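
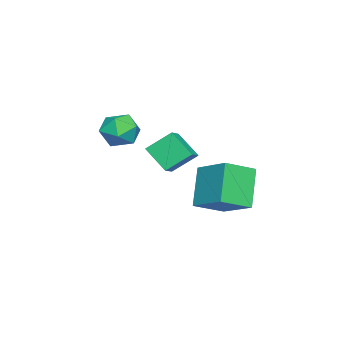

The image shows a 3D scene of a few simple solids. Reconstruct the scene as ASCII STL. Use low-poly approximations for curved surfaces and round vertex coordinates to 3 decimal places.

solid 
facet normal -0.912 -0.031 -0.410
outer loop
vertex 1.547 0.897 2.299
vertex 1.941 1.916 1.346
vertex 1.982 -0.105 1.408
endloop
endfacet
facet normal -0.272 -0.703 0.657
outer loop
vertex 2.839 -0.076 1.794
vertex 1.547 0.897 2.299
vertex 1.982 -0.105 1.408
endloop
endfacet
facet normal -0.911 -0.031 -0.411
outer loop
vertex 1.982 -0.105 1.408
vertex 1.941 1.916 1.346
vertex 2.377 0.914 0.455
endloop
endfacet
facet normal 0.309 -0.711 -0.632
outer loop
vertex 2.377 0.914 0.455
vertex 2.839 -0.076 1.794
vertex 1.982 -0.105 1.408
endloop
endfacet
facet normal -0.309 0.711 0.632
outer loop
vertex 1.547 0.897 2.299
vertex 2.798 1.945 1.732
vertex 1.941 1.916 1.346
endloop
endfacet
facet normal -0.272 -0.703 0.657
outer loop
vertex 2.403 0.926 2.685
vertex 1.547 0.897 2.299
vertex 2.839 -0.076 1.794
endloop
endfacet
facet normal -0.309 0.711 0.632
outer loop
vertex 2.403 0.926 2.685
vertex 2.798 1.945 1.732
vertex 1.547 0.897 2.299
endloop
endfacet
facet normal 0.272 0.703 -0.657
outer loop
vertex 1.941 1.916 1.346
vertex 2.798 1.945 1.732
vertex 2.377 0.914 0.455
endloop
endfacet
facet normal 0.309 -0.711 -0.632
outer loop
vertex 3.233 0.943 0.841
vertex 2.839 -0.076 1.794
vertex 2.377 0.914 0.455
endloop
endfacet
facet normal 0.273 0.703 -0.657
outer loop
vertex 2.377 0.914 0.455
vertex 2.798 1.945 1.732
vertex 3.233 0.943 0.841
endloop
endfacet
facet normal 0.911 0.032 0.410
outer loop
vertex 3.233 0.943 0.841
vertex 2.403 0.926 2.685
vertex 2.839 -0.076 1.794
endloop
endfacet
facet normal 0.911 0.031 0.410
outer loop
vertex 2.798 1.945 1.732
vertex 2.403 0.926 2.685
vertex 3.233 0.943 0.841
endloop
endfacet
facet normal -0.670 0.629 -0.393
outer loop
vertex 1.218 2.97 0.165
vertex 2.129 4.457 0.993
vertex 2.392 3.179 -1.502
endloop
endfacet
facet normal -0.472 -0.770 -0.429
outer loop
vertex 3.431 2.203 -0.893
vertex 1.218 2.97 0.165
vertex 2.392 3.179 -1.502
endloop
endfacet
facet normal -0.670 0.629 -0.393
outer loop
vertex 2.392 3.179 -1.502
vertex 2.129 4.457 0.993
vertex 3.303 4.666 -0.675
endloop
endfacet
facet normal 0.572 0.102 -0.814
outer loop
vertex 3.303 4.666 -0.675
vertex 3.431 2.203 -0.893
vertex 2.392 3.179 -1.502
endloop
endfacet
facet normal -0.573 -0.102 0.813
outer loop
vertex 1.218 2.97 0.165
vertex 3.168 3.481 1.602
vertex 2.129 4.457 0.993
endloop
endfacet
facet normal -0.472 -0.770 -0.429
outer loop
vertex 2.257 1.994 0.775
vertex 1.218 2.97 0.165
vertex 3.431 2.203 -0.893
endloop
endfacet
facet normal -0.573 -0.101 0.813
outer loop
vertex 2.257 1.994 0.775
vertex 3.168 3.481 1.602
vertex 1.218 2.97 0.165
endloop
endfacet
facet normal 0.472 0.770 0.429
outer loop
vertex 2.129 4.457 0.993
vertex 3.168 3.481 1.602
vertex 3.303 4.666 -0.675
endloop
endfacet
facet normal 0.573 0.102 -0.813
outer loop
vertex 4.342 3.69 -0.065
vertex 3.431 2.203 -0.893
vertex 3.303 4.666 -0.675
endloop
endfacet
facet normal 0.472 0.770 0.429
outer loop
vertex 3.303 4.666 -0.675
vertex 3.168 3.481 1.602
vertex 4.342 3.69 -0.065
endloop
endfacet
facet normal 0.670 -0.629 0.393
outer loop
vertex 4.342 3.69 -0.065
vertex 2.257 1.994 0.775
vertex 3.431 2.203 -0.893
endloop
endfacet
facet normal 0.670 -0.629 0.393
outer loop
vertex 3.168 3.481 1.602
vertex 2.257 1.994 0.775
vertex 4.342 3.69 -0.065
endloop
endfacet
facet normal -0.126 -0.234 0.964
outer loop
vertex 1.918 -1.146 3.273
vertex 2.199 -2.064 3.087
vertex 2.862 -1.39 3.337
endloop
endfacet
facet normal 0.056 0.451 0.891
outer loop
vertex 1.918 -1.146 3.273
vertex 2.862 -1.39 3.337
vertex 2.604 -0.543 2.924
endloop
endfacet
facet normal -0.431 0.766 0.476
outer loop
vertex 1.918 -1.146 3.273
vertex 2.604 -0.543 2.924
vertex 1.781 -0.692 2.418
endloop
endfacet
facet normal -0.916 0.275 0.293
outer loop
vertex 1.918 -1.146 3.273
vertex 1.781 -0.692 2.418
vertex 1.531 -1.632 2.518
endloop
endfacet
facet normal -0.728 -0.343 0.594
outer loop
vertex 1.918 -1.146 3.273
vertex 1.531 -1.632 2.518
vertex 2.199 -2.064 3.087
endloop
endfacet
facet normal 0.684 0.477 0.552
outer loop
vertex 2.604 -0.543 2.924
vertex 2.862 -1.39 3.337
vertex 3.309 -1.088 2.522
endloop
endfacet
facet normal 0.389 -0.631 0.671
outer loop
vertex 2.862 -1.39 3.337
vertex 2.199 -2.064 3.087
vertex 3.059 -2.028 2.622
endloop
endfacet
facet normal -0.584 -0.809 0.072
outer loop
vertex 2.199 -2.064 3.087
vertex 1.531 -1.632 2.518
vertex 2.236 -2.177 2.116
endloop
endfacet
facet normal -0.889 0.192 -0.416
outer loop
vertex 1.531 -1.632 2.518
vertex 1.781 -0.692 2.418
vertex 1.978 -1.33 1.703
endloop
endfacet
facet normal -0.106 0.987 -0.119
outer loop
vertex 1.781 -0.692 2.418
vertex 2.604 -0.543 2.924
vertex 2.641 -0.656 1.953
endloop
endfacet
facet normal 0.916 -0.275 -0.293
outer loop
vertex 2.922 -1.574 1.767
vertex 3.309 -1.088 2.522
vertex 3.059 -2.028 2.622
endloop
endfacet
facet normal 0.431 -0.766 -0.476
outer loop
vertex 2.922 -1.574 1.767
vertex 3.059 -2.028 2.622
vertex 2.236 -2.177 2.116
endloop
endfacet
facet normal -0.056 -0.451 -0.891
outer loop
vertex 2.922 -1.574 1.767
vertex 2.236 -2.177 2.116
vertex 1.978 -1.33 1.703
endloop
endfacet
facet normal 0.126 0.234 -0.964
outer loop
vertex 2.922 -1.574 1.767
vertex 1.978 -1.33 1.703
vertex 2.641 -0.656 1.953
endloop
endfacet
facet normal 0.728 0.343 -0.594
outer loop
vertex 2.922 -1.574 1.767
vertex 2.641 -0.656 1.953
vertex 3.309 -1.088 2.522
endloop
endfacet
facet normal 0.889 -0.192 0.416
outer loop
vertex 3.059 -2.028 2.622
vertex 3.309 -1.088 2.522
vertex 2.862 -1.39 3.337
endloop
endfacet
facet normal 0.106 -0.987 0.119
outer loop
vertex 2.236 -2.177 2.116
vertex 3.059 -2.028 2.622
vertex 2.199 -2.064 3.087
endloop
endfacet
facet normal -0.684 -0.477 -0.552
outer loop
vertex 1.978 -1.33 1.703
vertex 2.236 -2.177 2.116
vertex 1.531 -1.632 2.518
endloop
endfacet
facet normal -0.389 0.631 -0.671
outer loop
vertex 2.641 -0.656 1.953
vertex 1.978 -1.33 1.703
vertex 1.781 -0.692 2.418
endloop
endfacet
facet normal 0.584 0.809 -0.072
outer loop
vertex 3.309 -1.088 2.522
vertex 2.641 -0.656 1.953
vertex 2.604 -0.543 2.924
endloop
endfacet

endsolid


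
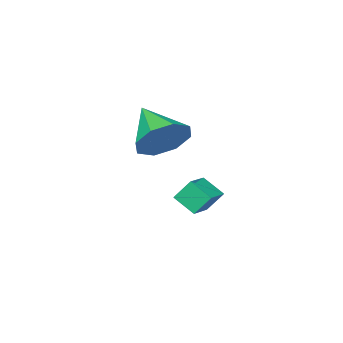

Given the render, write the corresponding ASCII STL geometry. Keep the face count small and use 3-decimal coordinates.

solid 
facet normal -0.395 0.440 0.806
outer loop
vertex -4.069 1.935 -1.709
vertex -3.181 2.342 -1.496
vertex -4.299 2.72 -2.25
endloop
endfacet
facet normal -0.888 -0.407 -0.214
outer loop
vertex -3.919 2.298 -3.024
vertex -4.069 1.935 -1.709
vertex -4.299 2.72 -2.25
endloop
endfacet
facet normal -0.395 0.440 0.806
outer loop
vertex -4.299 2.72 -2.25
vertex -3.181 2.342 -1.496
vertex -3.41 3.127 -2.037
endloop
endfacet
facet normal -0.234 0.801 -0.552
outer loop
vertex -3.41 3.127 -2.037
vertex -3.919 2.298 -3.024
vertex -4.299 2.72 -2.25
endloop
endfacet
facet normal 0.235 -0.800 0.552
outer loop
vertex -4.069 1.935 -1.709
vertex -2.801 1.92 -2.27
vertex -3.181 2.342 -1.496
endloop
endfacet
facet normal -0.888 -0.406 -0.214
outer loop
vertex -3.69 1.513 -2.483
vertex -4.069 1.935 -1.709
vertex -3.919 2.298 -3.024
endloop
endfacet
facet normal 0.234 -0.801 0.551
outer loop
vertex -3.69 1.513 -2.483
vertex -2.801 1.92 -2.27
vertex -4.069 1.935 -1.709
endloop
endfacet
facet normal 0.888 0.407 0.214
outer loop
vertex -3.181 2.342 -1.496
vertex -2.801 1.92 -2.27
vertex -3.41 3.127 -2.037
endloop
endfacet
facet normal -0.235 0.801 -0.551
outer loop
vertex -3.031 2.705 -2.811
vertex -3.919 2.298 -3.024
vertex -3.41 3.127 -2.037
endloop
endfacet
facet normal 0.888 0.407 0.213
outer loop
vertex -3.41 3.127 -2.037
vertex -2.801 1.92 -2.27
vertex -3.031 2.705 -2.811
endloop
endfacet
facet normal 0.395 -0.440 -0.806
outer loop
vertex -3.031 2.705 -2.811
vertex -3.69 1.513 -2.483
vertex -3.919 2.298 -3.024
endloop
endfacet
facet normal 0.395 -0.440 -0.806
outer loop
vertex -2.801 1.92 -2.27
vertex -3.69 1.513 -2.483
vertex -3.031 2.705 -2.811
endloop
endfacet
facet normal 0.161 0.842 -0.515
outer loop
vertex -0.194 4.047 2.091
vertex -0.902 3.79 1.45
vertex -0.877 4.303 2.296
endloop
endfacet
facet normal 0.278 -0.026 0.960
outer loop
vertex -0.194 4.047 2.091
vertex -0.877 4.303 2.296
vertex -1.178 2.35 2.33
endloop
endfacet
facet normal 0.161 0.842 -0.515
outer loop
vertex -0.877 4.303 2.296
vertex -0.902 3.79 1.45
vertex -1.575 4.258 2.005
endloop
endfacet
facet normal -0.388 0.076 0.919
outer loop
vertex -0.877 4.303 2.296
vertex -1.575 4.258 2.005
vertex -1.178 2.35 2.33
endloop
endfacet
facet normal 0.161 0.842 -0.515
outer loop
vertex -1.575 4.258 2.005
vertex -0.902 3.79 1.45
vertex -1.879 3.939 1.389
endloop
endfacet
facet normal -0.871 -0.099 0.481
outer loop
vertex -1.575 4.258 2.005
vertex -1.879 3.939 1.389
vertex -1.178 2.35 2.33
endloop
endfacet
facet normal 0.161 0.842 -0.515
outer loop
vertex -1.879 3.939 1.389
vertex -0.902 3.79 1.45
vertex -1.611 3.533 0.808
endloop
endfacet
facet normal -0.888 -0.449 -0.096
outer loop
vertex -1.879 3.939 1.389
vertex -1.611 3.533 0.808
vertex -1.178 2.35 2.33
endloop
endfacet
facet normal 0.161 0.842 -0.515
outer loop
vertex -1.611 3.533 0.808
vertex -0.902 3.79 1.45
vertex -0.928 3.277 0.603
endloop
endfacet
facet normal -0.430 -0.768 -0.474
outer loop
vertex -1.611 3.533 0.808
vertex -0.928 3.277 0.603
vertex -1.178 2.35 2.33
endloop
endfacet
facet normal 0.160 0.842 -0.515
outer loop
vertex -0.928 3.277 0.603
vertex -0.902 3.79 1.45
vertex -0.23 3.322 0.894
endloop
endfacet
facet normal 0.236 -0.870 -0.433
outer loop
vertex -0.928 3.277 0.603
vertex -0.23 3.322 0.894
vertex -1.178 2.35 2.33
endloop
endfacet
facet normal 0.162 0.843 -0.514
outer loop
vertex -0.23 3.322 0.894
vertex -0.902 3.79 1.45
vertex 0.074 3.64 1.511
endloop
endfacet
facet normal 0.719 -0.695 0.004
outer loop
vertex -0.23 3.322 0.894
vertex 0.074 3.64 1.511
vertex -1.178 2.35 2.33
endloop
endfacet
facet normal 0.162 0.841 -0.516
outer loop
vertex 0.074 3.64 1.511
vertex -0.902 3.79 1.45
vertex -0.194 4.047 2.091
endloop
endfacet
facet normal 0.736 -0.345 0.582
outer loop
vertex 0.074 3.64 1.511
vertex -0.194 4.047 2.091
vertex -1.178 2.35 2.33
endloop
endfacet

endsolid


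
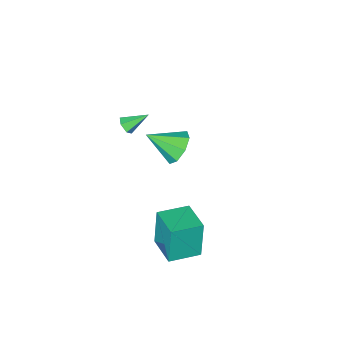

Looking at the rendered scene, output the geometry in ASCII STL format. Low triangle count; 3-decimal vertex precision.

solid 
facet normal -0.644 0.555 -0.527
outer loop
vertex -0.37 -1.533 -1.718
vertex -1.048 -2.294 -1.691
vertex -0.842 -1.491 -1.098
endloop
endfacet
facet normal 0.709 0.490 0.507
outer loop
vertex -0.37 -1.533 -1.718
vertex -0.842 -1.491 -1.098
vertex 0.148 -3.326 -0.709
endloop
endfacet
facet normal -0.643 0.555 -0.528
outer loop
vertex -0.842 -1.491 -1.098
vertex -1.048 -2.294 -1.691
vertex -1.435 -1.919 -0.826
endloop
endfacet
facet normal 0.204 0.307 0.929
outer loop
vertex -0.842 -1.491 -1.098
vertex -1.435 -1.919 -0.826
vertex 0.148 -3.326 -0.709
endloop
endfacet
facet normal -0.643 0.555 -0.528
outer loop
vertex -1.435 -1.919 -0.826
vertex -1.048 -2.294 -1.691
vertex -1.802 -2.567 -1.06
endloop
endfacet
facet normal -0.249 -0.201 0.947
outer loop
vertex -1.435 -1.919 -0.826
vertex -1.802 -2.567 -1.06
vertex 0.148 -3.326 -0.709
endloop
endfacet
facet normal -0.643 0.554 -0.529
outer loop
vertex -1.802 -2.567 -1.06
vertex -1.048 -2.294 -1.691
vertex -1.726 -3.056 -1.665
endloop
endfacet
facet normal -0.387 -0.740 0.550
outer loop
vertex -1.802 -2.567 -1.06
vertex -1.726 -3.056 -1.665
vertex 0.148 -3.326 -0.709
endloop
endfacet
facet normal -0.644 0.555 -0.527
outer loop
vertex -1.726 -3.056 -1.665
vertex -1.048 -2.294 -1.691
vertex -1.254 -3.098 -2.285
endloop
endfacet
facet normal -0.128 -0.991 -0.030
outer loop
vertex -1.726 -3.056 -1.665
vertex -1.254 -3.098 -2.285
vertex 0.148 -3.326 -0.709
endloop
endfacet
facet normal -0.642 0.555 -0.529
outer loop
vertex -1.254 -3.098 -2.285
vertex -1.048 -2.294 -1.691
vertex -0.66 -2.67 -2.557
endloop
endfacet
facet normal 0.376 -0.809 -0.452
outer loop
vertex -1.254 -3.098 -2.285
vertex -0.66 -2.67 -2.557
vertex 0.148 -3.326 -0.709
endloop
endfacet
facet normal -0.643 0.554 -0.529
outer loop
vertex -0.66 -2.67 -2.557
vertex -1.048 -2.294 -1.691
vertex -0.294 -2.021 -2.322
endloop
endfacet
facet normal 0.831 -0.299 -0.469
outer loop
vertex -0.66 -2.67 -2.557
vertex -0.294 -2.021 -2.322
vertex 0.148 -3.326 -0.709
endloop
endfacet
facet normal -0.643 0.554 -0.529
outer loop
vertex -0.294 -2.021 -2.322
vertex -1.048 -2.294 -1.691
vertex -0.37 -1.533 -1.718
endloop
endfacet
facet normal 0.968 0.239 -0.072
outer loop
vertex -0.294 -2.021 -2.322
vertex -0.37 -1.533 -1.718
vertex 0.148 -3.326 -0.709
endloop
endfacet
facet normal 0.718 -0.424 -0.552
outer loop
vertex 3.091 -0.86 3.538
vertex 2.82 -1.291 3.517
vertex 2.757 -0.933 3.16
endloop
endfacet
facet normal -0.012 0.984 -0.180
outer loop
vertex 3.091 -0.86 3.538
vertex 2.757 -0.933 3.16
vertex 1.9 -0.749 4.223
endloop
endfacet
facet normal 0.719 -0.424 -0.552
outer loop
vertex 2.757 -0.933 3.16
vertex 2.82 -1.291 3.517
vertex 2.486 -1.364 3.138
endloop
endfacet
facet normal -0.658 0.445 -0.608
outer loop
vertex 2.757 -0.933 3.16
vertex 2.486 -1.364 3.138
vertex 1.9 -0.749 4.223
endloop
endfacet
facet normal 0.718 -0.424 -0.551
outer loop
vertex 2.486 -1.364 3.138
vertex 2.82 -1.291 3.517
vertex 2.549 -1.723 3.496
endloop
endfacet
facet normal -0.881 -0.402 -0.248
outer loop
vertex 2.486 -1.364 3.138
vertex 2.549 -1.723 3.496
vertex 1.9 -0.749 4.223
endloop
endfacet
facet normal 0.718 -0.423 -0.553
outer loop
vertex 2.549 -1.723 3.496
vertex 2.82 -1.291 3.517
vertex 2.883 -1.65 3.874
endloop
endfacet
facet normal -0.456 -0.707 0.540
outer loop
vertex 2.549 -1.723 3.496
vertex 2.883 -1.65 3.874
vertex 1.9 -0.749 4.223
endloop
endfacet
facet normal 0.719 -0.423 -0.552
outer loop
vertex 2.883 -1.65 3.874
vertex 2.82 -1.291 3.517
vertex 3.154 -1.218 3.896
endloop
endfacet
facet normal 0.189 -0.168 0.967
outer loop
vertex 2.883 -1.65 3.874
vertex 3.154 -1.218 3.896
vertex 1.9 -0.749 4.223
endloop
endfacet
facet normal 0.718 -0.425 -0.551
outer loop
vertex 3.154 -1.218 3.896
vertex 2.82 -1.291 3.517
vertex 3.091 -0.86 3.538
endloop
endfacet
facet normal 0.412 0.679 0.607
outer loop
vertex 3.154 -1.218 3.896
vertex 3.091 -0.86 3.538
vertex 1.9 -0.749 4.223
endloop
endfacet
facet normal -0.957 0.269 -0.110
outer loop
vertex 2.242 2.696 0.243
vertex 2.67 4.298 0.445
vertex 2.519 2.872 -1.74
endloop
endfacet
facet normal -0.256 -0.959 -0.121
outer loop
vertex 4.05 2.442 -1.565
vertex 2.242 2.696 0.243
vertex 2.519 2.872 -1.74
endloop
endfacet
facet normal -0.957 0.269 -0.110
outer loop
vertex 2.519 2.872 -1.74
vertex 2.67 4.298 0.445
vertex 2.947 4.474 -1.538
endloop
endfacet
facet normal 0.137 0.088 -0.987
outer loop
vertex 2.947 4.474 -1.538
vertex 4.05 2.442 -1.565
vertex 2.519 2.872 -1.74
endloop
endfacet
facet normal -0.137 -0.088 0.987
outer loop
vertex 2.242 2.696 0.243
vertex 4.201 3.868 0.62
vertex 2.67 4.298 0.445
endloop
endfacet
facet normal -0.256 -0.959 -0.121
outer loop
vertex 3.773 2.266 0.418
vertex 2.242 2.696 0.243
vertex 4.05 2.442 -1.565
endloop
endfacet
facet normal -0.137 -0.088 0.987
outer loop
vertex 3.773 2.266 0.418
vertex 4.201 3.868 0.62
vertex 2.242 2.696 0.243
endloop
endfacet
facet normal 0.256 0.959 0.121
outer loop
vertex 2.67 4.298 0.445
vertex 4.201 3.868 0.62
vertex 2.947 4.474 -1.538
endloop
endfacet
facet normal 0.137 0.088 -0.987
outer loop
vertex 4.478 4.044 -1.363
vertex 4.05 2.442 -1.565
vertex 2.947 4.474 -1.538
endloop
endfacet
facet normal 0.256 0.959 0.121
outer loop
vertex 2.947 4.474 -1.538
vertex 4.201 3.868 0.62
vertex 4.478 4.044 -1.363
endloop
endfacet
facet normal 0.957 -0.269 0.110
outer loop
vertex 4.478 4.044 -1.363
vertex 3.773 2.266 0.418
vertex 4.05 2.442 -1.565
endloop
endfacet
facet normal 0.957 -0.269 0.110
outer loop
vertex 4.201 3.868 0.62
vertex 3.773 2.266 0.418
vertex 4.478 4.044 -1.363
endloop
endfacet

endsolid


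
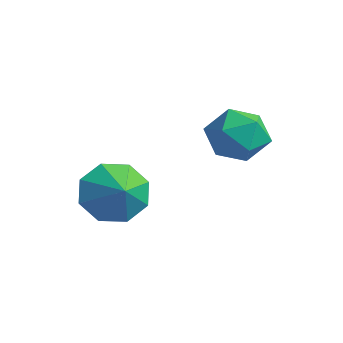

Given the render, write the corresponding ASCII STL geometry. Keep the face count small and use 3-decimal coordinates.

solid 
facet normal -0.838 0.249 -0.485
outer loop
vertex 1.537 -1.834 -3.182
vertex 0.998 -1.872 -2.27
vertex 1.526 -1.12 -2.797
endloop
endfacet
facet normal 0.972 0.122 -0.198
outer loop
vertex 1.537 -1.834 -3.182
vertex 1.526 -1.12 -2.797
vertex 1.862 -2.128 -1.77
endloop
endfacet
facet normal -0.838 0.248 -0.485
outer loop
vertex 1.526 -1.12 -2.797
vertex 0.998 -1.872 -2.27
vertex 1.206 -0.846 -2.104
endloop
endfacet
facet normal 0.850 0.487 0.200
outer loop
vertex 1.526 -1.12 -2.797
vertex 1.206 -0.846 -2.104
vertex 1.862 -2.128 -1.77
endloop
endfacet
facet normal -0.838 0.248 -0.485
outer loop
vertex 1.206 -0.846 -2.104
vertex 0.998 -1.872 -2.27
vertex 0.764 -1.174 -1.508
endloop
endfacet
facet normal 0.568 0.467 0.678
outer loop
vertex 1.206 -0.846 -2.104
vertex 0.764 -1.174 -1.508
vertex 1.862 -2.128 -1.77
endloop
endfacet
facet normal -0.839 0.248 -0.485
outer loop
vertex 0.764 -1.174 -1.508
vertex 0.998 -1.872 -2.27
vertex 0.459 -1.911 -1.358
endloop
endfacet
facet normal 0.291 0.074 0.954
outer loop
vertex 0.764 -1.174 -1.508
vertex 0.459 -1.911 -1.358
vertex 1.862 -2.128 -1.77
endloop
endfacet
facet normal -0.839 0.248 -0.485
outer loop
vertex 0.459 -1.911 -1.358
vertex 0.998 -1.872 -2.27
vertex 0.47 -2.625 -1.742
endloop
endfacet
facet normal 0.183 -0.463 0.867
outer loop
vertex 0.459 -1.911 -1.358
vertex 0.47 -2.625 -1.742
vertex 1.862 -2.128 -1.77
endloop
endfacet
facet normal -0.839 0.248 -0.484
outer loop
vertex 0.47 -2.625 -1.742
vertex 0.998 -1.872 -2.27
vertex 0.79 -2.898 -2.436
endloop
endfacet
facet normal 0.306 -0.830 0.467
outer loop
vertex 0.47 -2.625 -1.742
vertex 0.79 -2.898 -2.436
vertex 1.862 -2.128 -1.77
endloop
endfacet
facet normal -0.838 0.248 -0.485
outer loop
vertex 0.79 -2.898 -2.436
vertex 0.998 -1.872 -2.27
vertex 1.232 -2.571 -3.032
endloop
endfacet
facet normal 0.587 -0.810 -0.009
outer loop
vertex 0.79 -2.898 -2.436
vertex 1.232 -2.571 -3.032
vertex 1.862 -2.128 -1.77
endloop
endfacet
facet normal -0.838 0.248 -0.485
outer loop
vertex 1.232 -2.571 -3.032
vertex 0.998 -1.872 -2.27
vertex 1.537 -1.834 -3.182
endloop
endfacet
facet normal 0.864 -0.415 -0.285
outer loop
vertex 1.232 -2.571 -3.032
vertex 1.537 -1.834 -3.182
vertex 1.862 -2.128 -1.77
endloop
endfacet
facet normal -0.530 0.845 0.066
outer loop
vertex 2.731 1.559 -0.58
vertex 2.124 1.128 0.069
vertex 2.927 1.607 0.387
endloop
endfacet
facet normal 0.154 0.985 -0.080
outer loop
vertex 2.731 1.559 -0.58
vertex 2.927 1.607 0.387
vertex 3.658 1.44 -0.257
endloop
endfacet
facet normal 0.323 0.650 -0.687
outer loop
vertex 2.731 1.559 -0.58
vertex 3.658 1.44 -0.257
vertex 3.306 0.857 -0.974
endloop
endfacet
facet normal -0.257 0.304 -0.917
outer loop
vertex 2.731 1.559 -0.58
vertex 3.306 0.857 -0.974
vertex 2.357 0.665 -0.772
endloop
endfacet
facet normal -0.785 0.425 -0.451
outer loop
vertex 2.731 1.559 -0.58
vertex 2.357 0.665 -0.772
vertex 2.124 1.128 0.069
endloop
endfacet
facet normal 0.552 0.707 0.443
outer loop
vertex 3.658 1.44 -0.257
vertex 2.927 1.607 0.387
vertex 3.623 0.935 0.592
endloop
endfacet
facet normal -0.556 0.482 0.677
outer loop
vertex 2.927 1.607 0.387
vertex 2.124 1.128 0.069
vertex 2.674 0.743 0.794
endloop
endfacet
facet normal -0.967 -0.199 -0.158
outer loop
vertex 2.124 1.128 0.069
vertex 2.357 0.665 -0.772
vertex 2.322 0.16 0.077
endloop
endfacet
facet normal -0.114 -0.396 -0.911
outer loop
vertex 2.357 0.665 -0.772
vertex 3.306 0.857 -0.974
vertex 3.053 -0.007 -0.567
endloop
endfacet
facet normal 0.826 0.164 -0.539
outer loop
vertex 3.306 0.857 -0.974
vertex 3.658 1.44 -0.257
vertex 3.856 0.472 -0.249
endloop
endfacet
facet normal 0.257 -0.304 0.917
outer loop
vertex 3.249 0.041 0.4
vertex 3.623 0.935 0.592
vertex 2.674 0.743 0.794
endloop
endfacet
facet normal -0.323 -0.650 0.687
outer loop
vertex 3.249 0.041 0.4
vertex 2.674 0.743 0.794
vertex 2.322 0.16 0.077
endloop
endfacet
facet normal -0.154 -0.985 0.080
outer loop
vertex 3.249 0.041 0.4
vertex 2.322 0.16 0.077
vertex 3.053 -0.007 -0.567
endloop
endfacet
facet normal 0.530 -0.845 -0.066
outer loop
vertex 3.249 0.041 0.4
vertex 3.053 -0.007 -0.567
vertex 3.856 0.472 -0.249
endloop
endfacet
facet normal 0.785 -0.425 0.451
outer loop
vertex 3.249 0.041 0.4
vertex 3.856 0.472 -0.249
vertex 3.623 0.935 0.592
endloop
endfacet
facet normal 0.114 0.396 0.911
outer loop
vertex 2.674 0.743 0.794
vertex 3.623 0.935 0.592
vertex 2.927 1.607 0.387
endloop
endfacet
facet normal -0.826 -0.164 0.539
outer loop
vertex 2.322 0.16 0.077
vertex 2.674 0.743 0.794
vertex 2.124 1.128 0.069
endloop
endfacet
facet normal -0.552 -0.707 -0.443
outer loop
vertex 3.053 -0.007 -0.567
vertex 2.322 0.16 0.077
vertex 2.357 0.665 -0.772
endloop
endfacet
facet normal 0.556 -0.482 -0.677
outer loop
vertex 3.856 0.472 -0.249
vertex 3.053 -0.007 -0.567
vertex 3.306 0.857 -0.974
endloop
endfacet
facet normal 0.967 0.199 0.158
outer loop
vertex 3.623 0.935 0.592
vertex 3.856 0.472 -0.249
vertex 3.658 1.44 -0.257
endloop
endfacet

endsolid


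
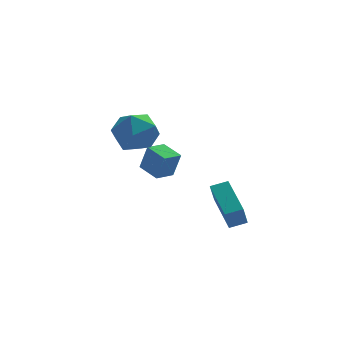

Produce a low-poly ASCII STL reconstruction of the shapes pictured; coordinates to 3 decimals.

solid 
facet normal -0.964 -0.038 -0.264
outer loop
vertex 1.951 -2.96 -3.623
vertex 1.696 -1.101 -2.961
vertex 2.223 -2.55 -4.673
endloop
endfacet
facet normal 0.128 -0.935 -0.332
outer loop
vertex 3.004 -2.519 -4.459
vertex 1.951 -2.96 -3.623
vertex 2.223 -2.55 -4.673
endloop
endfacet
facet normal -0.964 -0.037 -0.265
outer loop
vertex 2.223 -2.55 -4.673
vertex 1.696 -1.101 -2.961
vertex 1.969 -0.69 -4.011
endloop
endfacet
facet normal 0.234 0.354 -0.905
outer loop
vertex 1.969 -0.69 -4.011
vertex 3.004 -2.519 -4.459
vertex 2.223 -2.55 -4.673
endloop
endfacet
facet normal -0.234 -0.354 0.905
outer loop
vertex 1.951 -2.96 -3.623
vertex 2.477 -1.07 -2.747
vertex 1.696 -1.101 -2.961
endloop
endfacet
facet normal 0.127 -0.934 -0.333
outer loop
vertex 2.731 -2.93 -3.409
vertex 1.951 -2.96 -3.623
vertex 3.004 -2.519 -4.459
endloop
endfacet
facet normal -0.235 -0.354 0.905
outer loop
vertex 2.731 -2.93 -3.409
vertex 2.477 -1.07 -2.747
vertex 1.951 -2.96 -3.623
endloop
endfacet
facet normal -0.128 0.934 0.332
outer loop
vertex 1.696 -1.101 -2.961
vertex 2.477 -1.07 -2.747
vertex 1.969 -0.69 -4.011
endloop
endfacet
facet normal 0.235 0.355 -0.905
outer loop
vertex 2.749 -0.66 -3.797
vertex 3.004 -2.519 -4.459
vertex 1.969 -0.69 -4.011
endloop
endfacet
facet normal -0.127 0.935 0.332
outer loop
vertex 1.969 -0.69 -4.011
vertex 2.477 -1.07 -2.747
vertex 2.749 -0.66 -3.797
endloop
endfacet
facet normal 0.963 0.038 0.265
outer loop
vertex 2.749 -0.66 -3.797
vertex 2.731 -2.93 -3.409
vertex 3.004 -2.519 -4.459
endloop
endfacet
facet normal 0.964 0.038 0.264
outer loop
vertex 2.477 -1.07 -2.747
vertex 2.731 -2.93 -3.409
vertex 2.749 -0.66 -3.797
endloop
endfacet
facet normal -0.507 0.835 0.216
outer loop
vertex -0.296 2.749 -2.45
vertex 0.52 3.286 -2.61
vertex -0.623 2.874 -3.702
endloop
endfacet
facet normal -0.825 -0.542 0.161
outer loop
vertex -0.04 1.914 -3.95
vertex -0.296 2.749 -2.45
vertex -0.623 2.874 -3.702
endloop
endfacet
facet normal -0.507 0.834 0.216
outer loop
vertex -0.623 2.874 -3.702
vertex 0.52 3.286 -2.61
vertex 0.193 3.411 -3.861
endloop
endfacet
facet normal -0.251 0.096 -0.963
outer loop
vertex 0.193 3.411 -3.861
vertex -0.04 1.914 -3.95
vertex -0.623 2.874 -3.702
endloop
endfacet
facet normal 0.252 -0.096 0.963
outer loop
vertex -0.296 2.749 -2.45
vertex 1.103 2.326 -2.858
vertex 0.52 3.286 -2.61
endloop
endfacet
facet normal -0.824 -0.543 0.161
outer loop
vertex 0.287 1.789 -2.699
vertex -0.296 2.749 -2.45
vertex -0.04 1.914 -3.95
endloop
endfacet
facet normal 0.251 -0.097 0.963
outer loop
vertex 0.287 1.789 -2.699
vertex 1.103 2.326 -2.858
vertex -0.296 2.749 -2.45
endloop
endfacet
facet normal 0.824 0.542 -0.161
outer loop
vertex 0.52 3.286 -2.61
vertex 1.103 2.326 -2.858
vertex 0.193 3.411 -3.861
endloop
endfacet
facet normal -0.252 0.097 -0.963
outer loop
vertex 0.776 2.451 -4.11
vertex -0.04 1.914 -3.95
vertex 0.193 3.411 -3.861
endloop
endfacet
facet normal 0.824 0.542 -0.161
outer loop
vertex 0.193 3.411 -3.861
vertex 1.103 2.326 -2.858
vertex 0.776 2.451 -4.11
endloop
endfacet
facet normal 0.507 -0.835 -0.216
outer loop
vertex 0.776 2.451 -4.11
vertex 0.287 1.789 -2.699
vertex -0.04 1.914 -3.95
endloop
endfacet
facet normal 0.507 -0.834 -0.216
outer loop
vertex 1.103 2.326 -2.858
vertex 0.287 1.789 -2.699
vertex 0.776 2.451 -4.11
endloop
endfacet
facet normal 0.445 -0.037 0.895
outer loop
vertex -0.139 3.654 -0.896
vertex -0.98 2.893 -0.509
vertex 0.018 2.472 -1.023
endloop
endfacet
facet normal 0.922 0.082 0.378
outer loop
vertex -0.139 3.654 -0.896
vertex 0.018 2.472 -1.023
vertex 0.317 3.216 -1.914
endloop
endfacet
facet normal 0.733 0.679 0.036
outer loop
vertex -0.139 3.654 -0.896
vertex 0.317 3.216 -1.914
vertex -0.496 4.096 -1.951
endloop
endfacet
facet normal 0.139 0.929 0.342
outer loop
vertex -0.139 3.654 -0.896
vertex -0.496 4.096 -1.951
vertex -1.298 3.896 -1.083
endloop
endfacet
facet normal -0.039 0.487 0.873
outer loop
vertex -0.139 3.654 -0.896
vertex -1.298 3.896 -1.083
vertex -0.98 2.893 -0.509
endloop
endfacet
facet normal 0.884 -0.459 -0.086
outer loop
vertex 0.317 3.216 -1.914
vertex 0.018 2.472 -1.023
vertex -0.242 2.184 -2.157
endloop
endfacet
facet normal 0.112 -0.652 0.750
outer loop
vertex 0.018 2.472 -1.023
vertex -0.98 2.893 -0.509
vertex -1.044 1.984 -1.289
endloop
endfacet
facet normal -0.672 0.196 0.714
outer loop
vertex -0.98 2.893 -0.509
vertex -1.298 3.896 -1.083
vertex -1.857 2.864 -1.326
endloop
endfacet
facet normal -0.383 0.912 -0.144
outer loop
vertex -1.298 3.896 -1.083
vertex -0.496 4.096 -1.951
vertex -1.558 3.608 -2.217
endloop
endfacet
facet normal 0.578 0.507 -0.639
outer loop
vertex -0.496 4.096 -1.951
vertex 0.317 3.216 -1.914
vertex -0.56 3.187 -2.731
endloop
endfacet
facet normal -0.139 -0.929 -0.342
outer loop
vertex -1.401 2.426 -2.344
vertex -0.242 2.184 -2.157
vertex -1.044 1.984 -1.289
endloop
endfacet
facet normal -0.733 -0.679 -0.036
outer loop
vertex -1.401 2.426 -2.344
vertex -1.044 1.984 -1.289
vertex -1.857 2.864 -1.326
endloop
endfacet
facet normal -0.922 -0.082 -0.378
outer loop
vertex -1.401 2.426 -2.344
vertex -1.857 2.864 -1.326
vertex -1.558 3.608 -2.217
endloop
endfacet
facet normal -0.445 0.037 -0.895
outer loop
vertex -1.401 2.426 -2.344
vertex -1.558 3.608 -2.217
vertex -0.56 3.187 -2.731
endloop
endfacet
facet normal 0.039 -0.487 -0.873
outer loop
vertex -1.401 2.426 -2.344
vertex -0.56 3.187 -2.731
vertex -0.242 2.184 -2.157
endloop
endfacet
facet normal 0.383 -0.912 0.144
outer loop
vertex -1.044 1.984 -1.289
vertex -0.242 2.184 -2.157
vertex 0.018 2.472 -1.023
endloop
endfacet
facet normal -0.578 -0.507 0.639
outer loop
vertex -1.857 2.864 -1.326
vertex -1.044 1.984 -1.289
vertex -0.98 2.893 -0.509
endloop
endfacet
facet normal -0.884 0.459 0.086
outer loop
vertex -1.558 3.608 -2.217
vertex -1.857 2.864 -1.326
vertex -1.298 3.896 -1.083
endloop
endfacet
facet normal -0.112 0.652 -0.750
outer loop
vertex -0.56 3.187 -2.731
vertex -1.558 3.608 -2.217
vertex -0.496 4.096 -1.951
endloop
endfacet
facet normal 0.672 -0.196 -0.714
outer loop
vertex -0.242 2.184 -2.157
vertex -0.56 3.187 -2.731
vertex 0.317 3.216 -1.914
endloop
endfacet

endsolid


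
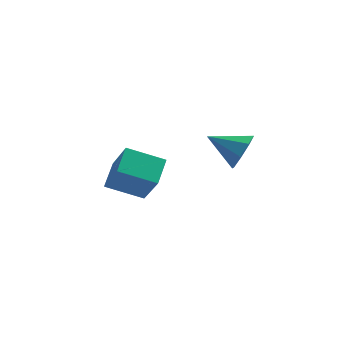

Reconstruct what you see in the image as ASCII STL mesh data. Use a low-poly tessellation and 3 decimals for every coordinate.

solid 
facet normal 0.902 -0.192 -0.386
outer loop
vertex 2.121 -2.98 3.437
vertex 1.875 -2.597 2.672
vertex 2.257 -2.313 3.424
endloop
endfacet
facet normal -0.087 0.037 0.995
outer loop
vertex 2.121 -2.98 3.437
vertex 2.257 -2.313 3.424
vertex 0.485 -2.303 3.268
endloop
endfacet
facet normal 0.902 -0.191 -0.386
outer loop
vertex 2.257 -2.313 3.424
vertex 1.875 -2.597 2.672
vertex 2.169 -1.812 2.971
endloop
endfacet
facet normal -0.062 0.663 0.746
outer loop
vertex 2.257 -2.313 3.424
vertex 2.169 -1.812 2.971
vertex 0.485 -2.303 3.268
endloop
endfacet
facet normal 0.902 -0.190 -0.387
outer loop
vertex 2.169 -1.812 2.971
vertex 1.875 -2.597 2.672
vertex 1.908 -1.771 2.343
endloop
endfacet
facet normal -0.249 0.954 0.166
outer loop
vertex 2.169 -1.812 2.971
vertex 1.908 -1.771 2.343
vertex 0.485 -2.303 3.268
endloop
endfacet
facet normal 0.902 -0.190 -0.387
outer loop
vertex 1.908 -1.771 2.343
vertex 1.875 -2.597 2.672
vertex 1.628 -2.213 1.908
endloop
endfacet
facet normal -0.539 0.739 -0.404
outer loop
vertex 1.908 -1.771 2.343
vertex 1.628 -2.213 1.908
vertex 0.485 -2.303 3.268
endloop
endfacet
facet normal 0.902 -0.191 -0.387
outer loop
vertex 1.628 -2.213 1.908
vertex 1.875 -2.597 2.672
vertex 1.492 -2.881 1.92
endloop
endfacet
facet normal -0.762 0.144 -0.631
outer loop
vertex 1.628 -2.213 1.908
vertex 1.492 -2.881 1.92
vertex 0.485 -2.303 3.268
endloop
endfacet
facet normal 0.902 -0.190 -0.388
outer loop
vertex 1.492 -2.881 1.92
vertex 1.875 -2.597 2.672
vertex 1.581 -3.382 2.373
endloop
endfacet
facet normal -0.788 -0.484 -0.381
outer loop
vertex 1.492 -2.881 1.92
vertex 1.581 -3.382 2.373
vertex 0.485 -2.303 3.268
endloop
endfacet
facet normal 0.902 -0.191 -0.386
outer loop
vertex 1.581 -3.382 2.373
vertex 1.875 -2.597 2.672
vertex 1.841 -3.423 3.001
endloop
endfacet
facet normal -0.601 -0.775 0.198
outer loop
vertex 1.581 -3.382 2.373
vertex 1.841 -3.423 3.001
vertex 0.485 -2.303 3.268
endloop
endfacet
facet normal 0.903 -0.191 -0.386
outer loop
vertex 1.841 -3.423 3.001
vertex 1.875 -2.597 2.672
vertex 2.121 -2.98 3.437
endloop
endfacet
facet normal -0.311 -0.560 0.768
outer loop
vertex 1.841 -3.423 3.001
vertex 2.121 -2.98 3.437
vertex 0.485 -2.303 3.268
endloop
endfacet
facet normal -0.311 0.468 -0.827
outer loop
vertex -3.935 0.974 -2.55
vertex -3.703 2.14 -1.977
vertex -2.291 0.956 -3.178
endloop
endfacet
facet normal -0.176 -0.884 -0.434
outer loop
vertex -1.617 -0.06 -1.383
vertex -3.935 0.974 -2.55
vertex -2.291 0.956 -3.178
endloop
endfacet
facet normal -0.311 0.468 -0.827
outer loop
vertex -2.291 0.956 -3.178
vertex -3.703 2.14 -1.977
vertex -2.059 2.122 -2.605
endloop
endfacet
facet normal 0.934 -0.011 -0.357
outer loop
vertex -2.059 2.122 -2.605
vertex -1.617 -0.06 -1.383
vertex -2.291 0.956 -3.178
endloop
endfacet
facet normal -0.934 0.011 0.357
outer loop
vertex -3.935 0.974 -2.55
vertex -3.029 1.124 -0.182
vertex -3.703 2.14 -1.977
endloop
endfacet
facet normal -0.176 -0.884 -0.434
outer loop
vertex -3.261 -0.042 -0.755
vertex -3.935 0.974 -2.55
vertex -1.617 -0.06 -1.383
endloop
endfacet
facet normal -0.934 0.011 0.357
outer loop
vertex -3.261 -0.042 -0.755
vertex -3.029 1.124 -0.182
vertex -3.935 0.974 -2.55
endloop
endfacet
facet normal 0.176 0.884 0.434
outer loop
vertex -3.703 2.14 -1.977
vertex -3.029 1.124 -0.182
vertex -2.059 2.122 -2.605
endloop
endfacet
facet normal 0.934 -0.011 -0.357
outer loop
vertex -1.385 1.106 -0.81
vertex -1.617 -0.06 -1.383
vertex -2.059 2.122 -2.605
endloop
endfacet
facet normal 0.176 0.884 0.434
outer loop
vertex -2.059 2.122 -2.605
vertex -3.029 1.124 -0.182
vertex -1.385 1.106 -0.81
endloop
endfacet
facet normal 0.311 -0.468 0.827
outer loop
vertex -1.385 1.106 -0.81
vertex -3.261 -0.042 -0.755
vertex -1.617 -0.06 -1.383
endloop
endfacet
facet normal 0.311 -0.468 0.827
outer loop
vertex -3.029 1.124 -0.182
vertex -3.261 -0.042 -0.755
vertex -1.385 1.106 -0.81
endloop
endfacet

endsolid


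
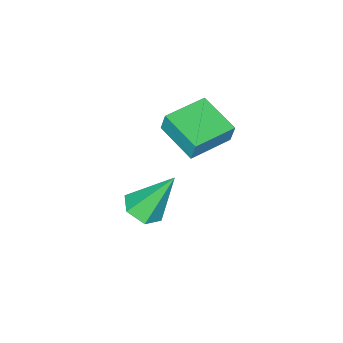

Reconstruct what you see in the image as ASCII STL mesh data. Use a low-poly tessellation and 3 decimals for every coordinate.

solid 
facet normal 0.355 -0.377 -0.856
outer loop
vertex 0.375 -1.592 -2.417
vertex -0.36 -1.494 -2.765
vertex 0.194 -0.891 -2.801
endloop
endfacet
facet normal 0.751 0.456 0.478
outer loop
vertex 0.375 -1.592 -2.417
vertex 0.194 -0.891 -2.801
vertex -1.12 -0.686 -0.935
endloop
endfacet
facet normal 0.355 -0.377 -0.855
outer loop
vertex 0.194 -0.891 -2.801
vertex -0.36 -1.494 -2.765
vertex -0.541 -0.792 -3.15
endloop
endfacet
facet normal 0.139 0.990 -0.011
outer loop
vertex 0.194 -0.891 -2.801
vertex -0.541 -0.792 -3.15
vertex -1.12 -0.686 -0.935
endloop
endfacet
facet normal 0.355 -0.378 -0.855
outer loop
vertex -0.541 -0.792 -3.15
vertex -0.36 -1.494 -2.765
vertex -1.096 -1.395 -3.114
endloop
endfacet
facet normal -0.724 0.653 -0.221
outer loop
vertex -0.541 -0.792 -3.15
vertex -1.096 -1.395 -3.114
vertex -1.12 -0.686 -0.935
endloop
endfacet
facet normal 0.355 -0.378 -0.855
outer loop
vertex -1.096 -1.395 -3.114
vertex -0.36 -1.494 -2.765
vertex -0.915 -2.097 -2.729
endloop
endfacet
facet normal -0.974 -0.218 0.060
outer loop
vertex -1.096 -1.395 -3.114
vertex -0.915 -2.097 -2.729
vertex -1.12 -0.686 -0.935
endloop
endfacet
facet normal 0.354 -0.377 -0.856
outer loop
vertex -0.915 -2.097 -2.729
vertex -0.36 -1.494 -2.765
vertex -0.179 -2.195 -2.381
endloop
endfacet
facet normal -0.361 -0.753 0.551
outer loop
vertex -0.915 -2.097 -2.729
vertex -0.179 -2.195 -2.381
vertex -1.12 -0.686 -0.935
endloop
endfacet
facet normal 0.355 -0.377 -0.856
outer loop
vertex -0.179 -2.195 -2.381
vertex -0.36 -1.494 -2.765
vertex 0.375 -1.592 -2.417
endloop
endfacet
facet normal 0.501 -0.415 0.759
outer loop
vertex -0.179 -2.195 -2.381
vertex 0.375 -1.592 -2.417
vertex -1.12 -0.686 -0.935
endloop
endfacet
facet normal -0.986 0.160 -0.048
outer loop
vertex -2.652 -0.692 2.524
vertex -2.372 0.92 2.143
vertex -2.644 -0.884 1.716
endloop
endfacet
facet normal -0.167 -0.960 0.226
outer loop
vertex -0.948 -1.16 1.797
vertex -2.652 -0.692 2.524
vertex -2.644 -0.884 1.716
endloop
endfacet
facet normal -0.986 0.160 -0.048
outer loop
vertex -2.644 -0.884 1.716
vertex -2.372 0.92 2.143
vertex -2.364 0.728 1.335
endloop
endfacet
facet normal 0.009 -0.231 -0.973
outer loop
vertex -2.364 0.728 1.335
vertex -0.948 -1.16 1.797
vertex -2.644 -0.884 1.716
endloop
endfacet
facet normal -0.009 0.231 0.973
outer loop
vertex -2.652 -0.692 2.524
vertex -0.676 0.644 2.224
vertex -2.372 0.92 2.143
endloop
endfacet
facet normal -0.167 -0.960 0.226
outer loop
vertex -0.956 -0.968 2.605
vertex -2.652 -0.692 2.524
vertex -0.948 -1.16 1.797
endloop
endfacet
facet normal -0.009 0.231 0.973
outer loop
vertex -0.956 -0.968 2.605
vertex -0.676 0.644 2.224
vertex -2.652 -0.692 2.524
endloop
endfacet
facet normal 0.167 0.960 -0.226
outer loop
vertex -2.372 0.92 2.143
vertex -0.676 0.644 2.224
vertex -2.364 0.728 1.335
endloop
endfacet
facet normal 0.009 -0.231 -0.973
outer loop
vertex -0.668 0.452 1.416
vertex -0.948 -1.16 1.797
vertex -2.364 0.728 1.335
endloop
endfacet
facet normal 0.167 0.960 -0.226
outer loop
vertex -2.364 0.728 1.335
vertex -0.676 0.644 2.224
vertex -0.668 0.452 1.416
endloop
endfacet
facet normal 0.986 -0.160 0.048
outer loop
vertex -0.668 0.452 1.416
vertex -0.956 -0.968 2.605
vertex -0.948 -1.16 1.797
endloop
endfacet
facet normal 0.986 -0.160 0.048
outer loop
vertex -0.676 0.644 2.224
vertex -0.956 -0.968 2.605
vertex -0.668 0.452 1.416
endloop
endfacet

endsolid


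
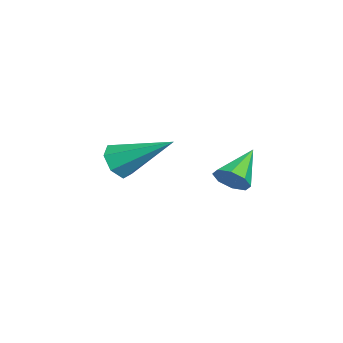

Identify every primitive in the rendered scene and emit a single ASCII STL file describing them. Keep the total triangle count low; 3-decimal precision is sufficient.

solid 
facet normal 0.726 -0.429 -0.537
outer loop
vertex 4.662 2.802 3.793
vertex 4.336 2.819 3.339
vertex 4.711 3.164 3.57
endloop
endfacet
facet normal 0.363 0.453 0.814
outer loop
vertex 4.662 2.802 3.793
vertex 4.711 3.164 3.57
vertex 3.384 3.381 4.041
endloop
endfacet
facet normal 0.726 -0.430 -0.536
outer loop
vertex 4.711 3.164 3.57
vertex 4.336 2.819 3.339
vertex 4.54 3.324 3.21
endloop
endfacet
facet normal 0.254 0.923 0.290
outer loop
vertex 4.711 3.164 3.57
vertex 4.54 3.324 3.21
vertex 3.384 3.381 4.041
endloop
endfacet
facet normal 0.726 -0.430 -0.536
outer loop
vertex 4.54 3.324 3.21
vertex 4.336 2.819 3.339
vertex 4.25 3.188 2.926
endloop
endfacet
facet normal -0.161 0.944 -0.288
outer loop
vertex 4.54 3.324 3.21
vertex 4.25 3.188 2.926
vertex 3.384 3.381 4.041
endloop
endfacet
facet normal 0.725 -0.431 -0.536
outer loop
vertex 4.25 3.188 2.926
vertex 4.336 2.819 3.339
vertex 4.009 2.835 2.884
endloop
endfacet
facet normal -0.637 0.504 -0.582
outer loop
vertex 4.25 3.188 2.926
vertex 4.009 2.835 2.884
vertex 3.384 3.381 4.041
endloop
endfacet
facet normal 0.726 -0.429 -0.537
outer loop
vertex 4.009 2.835 2.884
vertex 4.336 2.819 3.339
vertex 3.96 2.473 3.107
endloop
endfacet
facet normal -0.897 -0.137 -0.420
outer loop
vertex 4.009 2.835 2.884
vertex 3.96 2.473 3.107
vertex 3.384 3.381 4.041
endloop
endfacet
facet normal 0.726 -0.430 -0.536
outer loop
vertex 3.96 2.473 3.107
vertex 4.336 2.819 3.339
vertex 4.131 2.313 3.467
endloop
endfacet
facet normal -0.788 -0.607 0.104
outer loop
vertex 3.96 2.473 3.107
vertex 4.131 2.313 3.467
vertex 3.384 3.381 4.041
endloop
endfacet
facet normal 0.725 -0.430 -0.537
outer loop
vertex 4.131 2.313 3.467
vertex 4.336 2.819 3.339
vertex 4.422 2.449 3.751
endloop
endfacet
facet normal -0.373 -0.628 0.683
outer loop
vertex 4.131 2.313 3.467
vertex 4.422 2.449 3.751
vertex 3.384 3.381 4.041
endloop
endfacet
facet normal 0.726 -0.430 -0.537
outer loop
vertex 4.422 2.449 3.751
vertex 4.336 2.819 3.339
vertex 4.662 2.802 3.793
endloop
endfacet
facet normal 0.105 -0.187 0.977
outer loop
vertex 4.422 2.449 3.751
vertex 4.662 2.802 3.793
vertex 3.384 3.381 4.041
endloop
endfacet
facet normal -0.267 -0.808 -0.525
outer loop
vertex 1.096 -0.775 2.729
vertex 0.728 -0.396 2.332
vertex 1.363 -0.564 2.268
endloop
endfacet
facet normal 0.885 -0.206 0.418
outer loop
vertex 1.096 -0.775 2.729
vertex 1.363 -0.564 2.268
vertex 1.252 1.196 3.368
endloop
endfacet
facet normal -0.267 -0.808 -0.526
outer loop
vertex 1.363 -0.564 2.268
vertex 0.728 -0.396 2.332
vertex 1.152 -0.226 1.856
endloop
endfacet
facet normal 0.930 0.235 -0.283
outer loop
vertex 1.363 -0.564 2.268
vertex 1.152 -0.226 1.856
vertex 1.252 1.196 3.368
endloop
endfacet
facet normal -0.266 -0.808 -0.526
outer loop
vertex 1.152 -0.226 1.856
vertex 0.728 -0.396 2.332
vertex 0.622 -0.017 1.803
endloop
endfacet
facet normal 0.332 0.676 -0.658
outer loop
vertex 1.152 -0.226 1.856
vertex 0.622 -0.017 1.803
vertex 1.252 1.196 3.368
endloop
endfacet
facet normal -0.266 -0.808 -0.526
outer loop
vertex 0.622 -0.017 1.803
vertex 0.728 -0.396 2.332
vertex 0.171 -0.093 2.148
endloop
endfacet
facet normal -0.456 0.783 -0.423
outer loop
vertex 0.622 -0.017 1.803
vertex 0.171 -0.093 2.148
vertex 1.252 1.196 3.368
endloop
endfacet
facet normal -0.266 -0.808 -0.525
outer loop
vertex 0.171 -0.093 2.148
vertex 0.728 -0.396 2.332
vertex 0.14 -0.397 2.632
endloop
endfacet
facet normal -0.844 0.476 0.245
outer loop
vertex 0.171 -0.093 2.148
vertex 0.14 -0.397 2.632
vertex 1.252 1.196 3.368
endloop
endfacet
facet normal -0.267 -0.808 -0.525
outer loop
vertex 0.14 -0.397 2.632
vertex 0.728 -0.396 2.332
vertex 0.551 -0.701 2.891
endloop
endfacet
facet normal -0.540 -0.012 0.842
outer loop
vertex 0.14 -0.397 2.632
vertex 0.551 -0.701 2.891
vertex 1.252 1.196 3.368
endloop
endfacet
facet normal -0.266 -0.808 -0.525
outer loop
vertex 0.551 -0.701 2.891
vertex 0.728 -0.396 2.332
vertex 1.096 -0.775 2.729
endloop
endfacet
facet normal 0.231 -0.317 0.920
outer loop
vertex 0.551 -0.701 2.891
vertex 1.096 -0.775 2.729
vertex 1.252 1.196 3.368
endloop
endfacet

endsolid


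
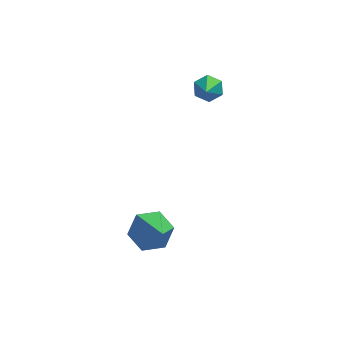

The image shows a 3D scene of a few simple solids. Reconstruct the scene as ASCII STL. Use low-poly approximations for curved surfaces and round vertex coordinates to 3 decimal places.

solid 
facet normal 0.128 0.798 -0.589
outer loop
vertex 4.121 3.678 3.089
vertex 3.571 3.534 2.774
vertex 3.555 3.922 3.296
endloop
endfacet
facet normal 0.380 0.100 0.920
outer loop
vertex 4.121 3.678 3.089
vertex 3.555 3.922 3.296
vertex 3.409 2.546 3.506
endloop
endfacet
facet normal 0.130 0.798 -0.589
outer loop
vertex 3.555 3.922 3.296
vertex 3.571 3.534 2.774
vertex 3.005 3.779 2.981
endloop
endfacet
facet normal -0.524 0.183 0.832
outer loop
vertex 3.555 3.922 3.296
vertex 3.005 3.779 2.981
vertex 3.409 2.546 3.506
endloop
endfacet
facet normal 0.130 0.798 -0.589
outer loop
vertex 3.005 3.779 2.981
vertex 3.571 3.534 2.774
vertex 3.02 3.391 2.459
endloop
endfacet
facet normal -0.956 -0.247 0.156
outer loop
vertex 3.005 3.779 2.981
vertex 3.02 3.391 2.459
vertex 3.409 2.546 3.506
endloop
endfacet
facet normal 0.130 0.797 -0.590
outer loop
vertex 3.02 3.391 2.459
vertex 3.571 3.534 2.774
vertex 3.586 3.146 2.253
endloop
endfacet
facet normal -0.486 -0.759 -0.432
outer loop
vertex 3.02 3.391 2.459
vertex 3.586 3.146 2.253
vertex 3.409 2.546 3.506
endloop
endfacet
facet normal 0.129 0.797 -0.590
outer loop
vertex 3.586 3.146 2.253
vertex 3.571 3.534 2.774
vertex 4.136 3.29 2.568
endloop
endfacet
facet normal 0.417 -0.841 -0.344
outer loop
vertex 3.586 3.146 2.253
vertex 4.136 3.29 2.568
vertex 3.409 2.546 3.506
endloop
endfacet
facet normal 0.129 0.797 -0.590
outer loop
vertex 4.136 3.29 2.568
vertex 3.571 3.534 2.774
vertex 4.121 3.678 3.089
endloop
endfacet
facet normal 0.849 -0.412 0.331
outer loop
vertex 4.136 3.29 2.568
vertex 4.121 3.678 3.089
vertex 3.409 2.546 3.506
endloop
endfacet
facet normal -0.191 0.695 -0.693
outer loop
vertex 1.953 -1.026 -1.763
vertex 1.025 -1.223 -1.705
vertex 1.406 -0.558 -1.143
endloop
endfacet
facet normal 0.811 0.240 0.534
outer loop
vertex 1.953 -1.026 -1.763
vertex 1.406 -0.558 -1.143
vertex 1.435 -2.717 -0.215
endloop
endfacet
facet normal -0.191 0.695 -0.693
outer loop
vertex 1.406 -0.558 -1.143
vertex 1.025 -1.223 -1.705
vertex 0.478 -0.755 -1.085
endloop
endfacet
facet normal -0.026 0.394 0.919
outer loop
vertex 1.406 -0.558 -1.143
vertex 0.478 -0.755 -1.085
vertex 1.435 -2.717 -0.215
endloop
endfacet
facet normal -0.191 0.695 -0.693
outer loop
vertex 0.478 -0.755 -1.085
vertex 1.025 -1.223 -1.705
vertex 0.097 -1.42 -1.647
endloop
endfacet
facet normal -0.769 -0.094 0.633
outer loop
vertex 0.478 -0.755 -1.085
vertex 0.097 -1.42 -1.647
vertex 1.435 -2.717 -0.215
endloop
endfacet
facet normal -0.191 0.695 -0.693
outer loop
vertex 0.097 -1.42 -1.647
vertex 1.025 -1.223 -1.705
vertex 0.644 -1.888 -2.267
endloop
endfacet
facet normal -0.674 -0.738 -0.038
outer loop
vertex 0.097 -1.42 -1.647
vertex 0.644 -1.888 -2.267
vertex 1.435 -2.717 -0.215
endloop
endfacet
facet normal -0.191 0.695 -0.693
outer loop
vertex 0.644 -1.888 -2.267
vertex 1.025 -1.223 -1.705
vertex 1.572 -1.691 -2.325
endloop
endfacet
facet normal 0.163 -0.891 -0.423
outer loop
vertex 0.644 -1.888 -2.267
vertex 1.572 -1.691 -2.325
vertex 1.435 -2.717 -0.215
endloop
endfacet
facet normal -0.191 0.695 -0.693
outer loop
vertex 1.572 -1.691 -2.325
vertex 1.025 -1.223 -1.705
vertex 1.953 -1.026 -1.763
endloop
endfacet
facet normal 0.905 -0.403 -0.137
outer loop
vertex 1.572 -1.691 -2.325
vertex 1.953 -1.026 -1.763
vertex 1.435 -2.717 -0.215
endloop
endfacet

endsolid


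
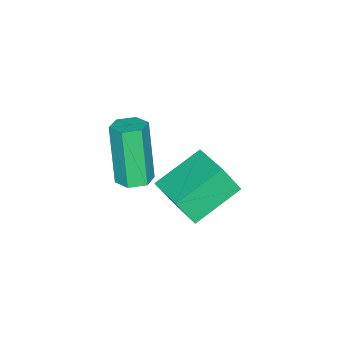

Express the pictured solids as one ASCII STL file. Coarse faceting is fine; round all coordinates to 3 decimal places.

solid 
facet normal 0.231 0.235 -0.944
outer loop
vertex -0.575 -0.569 -1.698
vertex -1.064 -0.67 -1.843
vertex -0.931 -0.191 -1.691
endloop
endfacet
facet normal 0.690 0.644 0.330
outer loop
vertex -0.575 -0.569 -1.698
vertex -0.931 -0.191 -1.691
vertex -1.007 -1.009 0.067
endloop
endfacet
facet normal 0.691 0.644 0.329
outer loop
vertex -1.007 -1.009 0.067
vertex -0.931 -0.191 -1.691
vertex -1.363 -0.631 0.075
endloop
endfacet
facet normal -0.229 -0.236 0.944
outer loop
vertex -1.007 -1.009 0.067
vertex -1.363 -0.631 0.075
vertex -1.496 -1.11 -0.077
endloop
endfacet
facet normal 0.231 0.235 -0.944
outer loop
vertex -0.931 -0.191 -1.691
vertex -1.064 -0.67 -1.843
vertex -1.421 -0.291 -1.836
endloop
endfacet
facet normal -0.247 0.953 0.177
outer loop
vertex -0.931 -0.191 -1.691
vertex -1.421 -0.291 -1.836
vertex -1.363 -0.631 0.075
endloop
endfacet
facet normal -0.247 0.953 0.177
outer loop
vertex -1.363 -0.631 0.075
vertex -1.421 -0.291 -1.836
vertex -1.852 -0.731 -0.07
endloop
endfacet
facet normal -0.232 -0.235 0.944
outer loop
vertex -1.363 -0.631 0.075
vertex -1.852 -0.731 -0.07
vertex -1.496 -1.11 -0.077
endloop
endfacet
facet normal 0.230 0.234 -0.945
outer loop
vertex -1.421 -0.291 -1.836
vertex -1.064 -0.67 -1.843
vertex -1.553 -0.771 -1.987
endloop
endfacet
facet normal -0.940 0.306 -0.153
outer loop
vertex -1.421 -0.291 -1.836
vertex -1.553 -0.771 -1.987
vertex -1.852 -0.731 -0.07
endloop
endfacet
facet normal -0.939 0.309 -0.153
outer loop
vertex -1.852 -0.731 -0.07
vertex -1.553 -0.771 -1.987
vertex -1.985 -1.211 -0.222
endloop
endfacet
facet normal -0.231 -0.235 0.944
outer loop
vertex -1.852 -0.731 -0.07
vertex -1.985 -1.211 -0.222
vertex -1.496 -1.11 -0.077
endloop
endfacet
facet normal 0.229 0.236 -0.944
outer loop
vertex -1.553 -0.771 -1.987
vertex -1.064 -0.67 -1.843
vertex -1.197 -1.149 -1.995
endloop
endfacet
facet normal -0.691 -0.644 -0.330
outer loop
vertex -1.553 -0.771 -1.987
vertex -1.197 -1.149 -1.995
vertex -1.985 -1.211 -0.222
endloop
endfacet
facet normal -0.690 -0.644 -0.329
outer loop
vertex -1.985 -1.211 -0.222
vertex -1.197 -1.149 -1.995
vertex -1.629 -1.589 -0.229
endloop
endfacet
facet normal -0.231 -0.235 0.944
outer loop
vertex -1.985 -1.211 -0.222
vertex -1.629 -1.589 -0.229
vertex -1.496 -1.11 -0.077
endloop
endfacet
facet normal 0.232 0.235 -0.944
outer loop
vertex -1.197 -1.149 -1.995
vertex -1.064 -0.67 -1.843
vertex -0.708 -1.049 -1.85
endloop
endfacet
facet normal 0.247 -0.953 -0.177
outer loop
vertex -1.197 -1.149 -1.995
vertex -0.708 -1.049 -1.85
vertex -1.629 -1.589 -0.229
endloop
endfacet
facet normal 0.247 -0.953 -0.177
outer loop
vertex -1.629 -1.589 -0.229
vertex -0.708 -1.049 -1.85
vertex -1.139 -1.489 -0.084
endloop
endfacet
facet normal -0.231 -0.235 0.944
outer loop
vertex -1.629 -1.589 -0.229
vertex -1.139 -1.489 -0.084
vertex -1.496 -1.11 -0.077
endloop
endfacet
facet normal 0.231 0.235 -0.944
outer loop
vertex -0.708 -1.049 -1.85
vertex -1.064 -0.67 -1.843
vertex -0.575 -0.569 -1.698
endloop
endfacet
facet normal 0.939 -0.308 0.152
outer loop
vertex -0.708 -1.049 -1.85
vertex -0.575 -0.569 -1.698
vertex -1.139 -1.489 -0.084
endloop
endfacet
facet normal 0.939 -0.307 0.153
outer loop
vertex -1.139 -1.489 -0.084
vertex -0.575 -0.569 -1.698
vertex -1.007 -1.009 0.067
endloop
endfacet
facet normal -0.230 -0.234 0.945
outer loop
vertex -1.139 -1.489 -0.084
vertex -1.007 -1.009 0.067
vertex -1.496 -1.11 -0.077
endloop
endfacet
facet normal -0.825 0.375 0.422
outer loop
vertex -3.777 -0.336 -2.77
vertex -3.082 0.771 -2.394
vertex -4.024 0.121 -3.659
endloop
endfacet
facet normal -0.511 -0.814 -0.276
outer loop
vertex -2.678 -0.491 -4.346
vertex -3.777 -0.336 -2.77
vertex -4.024 0.121 -3.659
endloop
endfacet
facet normal -0.825 0.376 0.422
outer loop
vertex -4.024 0.121 -3.659
vertex -3.082 0.771 -2.394
vertex -3.328 1.228 -3.283
endloop
endfacet
facet normal -0.239 0.444 -0.864
outer loop
vertex -3.328 1.228 -3.283
vertex -2.678 -0.491 -4.346
vertex -4.024 0.121 -3.659
endloop
endfacet
facet normal 0.239 -0.444 0.864
outer loop
vertex -3.777 -0.336 -2.77
vertex -1.736 0.159 -3.081
vertex -3.082 0.771 -2.394
endloop
endfacet
facet normal -0.511 -0.814 -0.277
outer loop
vertex -2.432 -0.948 -3.457
vertex -3.777 -0.336 -2.77
vertex -2.678 -0.491 -4.346
endloop
endfacet
facet normal 0.239 -0.444 0.864
outer loop
vertex -2.432 -0.948 -3.457
vertex -1.736 0.159 -3.081
vertex -3.777 -0.336 -2.77
endloop
endfacet
facet normal 0.511 0.814 0.277
outer loop
vertex -3.082 0.771 -2.394
vertex -1.736 0.159 -3.081
vertex -3.328 1.228 -3.283
endloop
endfacet
facet normal -0.239 0.444 -0.864
outer loop
vertex -1.983 0.616 -3.97
vertex -2.678 -0.491 -4.346
vertex -3.328 1.228 -3.283
endloop
endfacet
facet normal 0.511 0.814 0.276
outer loop
vertex -3.328 1.228 -3.283
vertex -1.736 0.159 -3.081
vertex -1.983 0.616 -3.97
endloop
endfacet
facet normal 0.826 -0.375 -0.421
outer loop
vertex -1.983 0.616 -3.97
vertex -2.432 -0.948 -3.457
vertex -2.678 -0.491 -4.346
endloop
endfacet
facet normal 0.825 -0.375 -0.422
outer loop
vertex -1.736 0.159 -3.081
vertex -2.432 -0.948 -3.457
vertex -1.983 0.616 -3.97
endloop
endfacet

endsolid


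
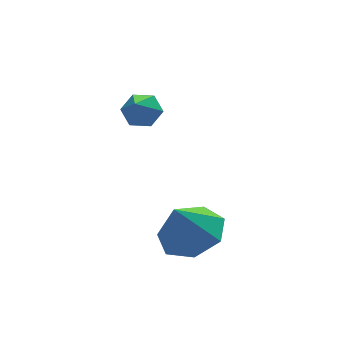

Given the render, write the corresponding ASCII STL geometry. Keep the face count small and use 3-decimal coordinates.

solid 
facet normal 0.406 0.086 -0.910
outer loop
vertex 2.228 0.436 -3.19
vertex 1.724 1.288 -3.334
vertex 2.634 1.161 -2.94
endloop
endfacet
facet normal 0.427 -0.499 0.754
outer loop
vertex 2.228 0.436 -3.19
vertex 2.634 1.161 -2.94
vertex 1.176 1.172 -2.106
endloop
endfacet
facet normal 0.406 0.085 -0.910
outer loop
vertex 2.634 1.161 -2.94
vertex 1.724 1.288 -3.334
vertex 2.356 1.981 -2.987
endloop
endfacet
facet normal 0.486 0.213 0.847
outer loop
vertex 2.634 1.161 -2.94
vertex 2.356 1.981 -2.987
vertex 1.176 1.172 -2.106
endloop
endfacet
facet normal 0.406 0.085 -0.910
outer loop
vertex 2.356 1.981 -2.987
vertex 1.724 1.288 -3.334
vertex 1.601 2.279 -3.296
endloop
endfacet
facet normal 0.009 0.731 0.683
outer loop
vertex 2.356 1.981 -2.987
vertex 1.601 2.279 -3.296
vertex 1.176 1.172 -2.106
endloop
endfacet
facet normal 0.406 0.085 -0.910
outer loop
vertex 1.601 2.279 -3.296
vertex 1.724 1.288 -3.334
vertex 0.94 1.831 -3.633
endloop
endfacet
facet normal -0.644 0.661 0.385
outer loop
vertex 1.601 2.279 -3.296
vertex 0.94 1.831 -3.633
vertex 1.176 1.172 -2.106
endloop
endfacet
facet normal 0.406 0.086 -0.910
outer loop
vertex 0.94 1.831 -3.633
vertex 1.724 1.288 -3.334
vertex 0.868 0.974 -3.746
endloop
endfacet
facet normal -0.982 0.059 0.177
outer loop
vertex 0.94 1.831 -3.633
vertex 0.868 0.974 -3.746
vertex 1.176 1.172 -2.106
endloop
endfacet
facet normal 0.406 0.086 -0.910
outer loop
vertex 0.868 0.974 -3.746
vertex 1.724 1.288 -3.334
vertex 1.442 0.353 -3.548
endloop
endfacet
facet normal -0.750 -0.625 0.216
outer loop
vertex 0.868 0.974 -3.746
vertex 1.442 0.353 -3.548
vertex 1.176 1.172 -2.106
endloop
endfacet
facet normal 0.405 0.086 -0.910
outer loop
vertex 1.442 0.353 -3.548
vertex 1.724 1.288 -3.334
vertex 2.228 0.436 -3.19
endloop
endfacet
facet normal -0.123 -0.873 0.473
outer loop
vertex 1.442 0.353 -3.548
vertex 2.228 0.436 -3.19
vertex 1.176 1.172 -2.106
endloop
endfacet
facet normal 0.364 0.603 -0.710
outer loop
vertex 1.871 3.797 -0.143
vertex 1.348 4.089 -0.163
vertex 1.779 4.271 0.212
endloop
endfacet
facet normal 0.728 -0.315 0.609
outer loop
vertex 1.871 3.797 -0.143
vertex 1.779 4.271 0.212
vertex 0.852 3.271 0.803
endloop
endfacet
facet normal 0.364 0.602 -0.711
outer loop
vertex 1.779 4.271 0.212
vertex 1.348 4.089 -0.163
vertex 1.256 4.564 0.192
endloop
endfacet
facet normal 0.175 0.375 0.910
outer loop
vertex 1.779 4.271 0.212
vertex 1.256 4.564 0.192
vertex 0.852 3.271 0.803
endloop
endfacet
facet normal 0.365 0.602 -0.711
outer loop
vertex 1.256 4.564 0.192
vertex 1.348 4.089 -0.163
vertex 0.824 4.382 -0.184
endloop
endfacet
facet normal -0.683 0.475 0.555
outer loop
vertex 1.256 4.564 0.192
vertex 0.824 4.382 -0.184
vertex 0.852 3.271 0.803
endloop
endfacet
facet normal 0.365 0.602 -0.710
outer loop
vertex 0.824 4.382 -0.184
vertex 1.348 4.089 -0.163
vertex 0.917 3.907 -0.539
endloop
endfacet
facet normal -0.988 -0.116 -0.103
outer loop
vertex 0.824 4.382 -0.184
vertex 0.917 3.907 -0.539
vertex 0.852 3.271 0.803
endloop
endfacet
facet normal 0.365 0.602 -0.710
outer loop
vertex 0.917 3.907 -0.539
vertex 1.348 4.089 -0.163
vertex 1.44 3.615 -0.518
endloop
endfacet
facet normal -0.434 -0.806 -0.403
outer loop
vertex 0.917 3.907 -0.539
vertex 1.44 3.615 -0.518
vertex 0.852 3.271 0.803
endloop
endfacet
facet normal 0.364 0.603 -0.710
outer loop
vertex 1.44 3.615 -0.518
vertex 1.348 4.089 -0.163
vertex 1.871 3.797 -0.143
endloop
endfacet
facet normal 0.423 -0.905 -0.047
outer loop
vertex 1.44 3.615 -0.518
vertex 1.871 3.797 -0.143
vertex 0.852 3.271 0.803
endloop
endfacet

endsolid


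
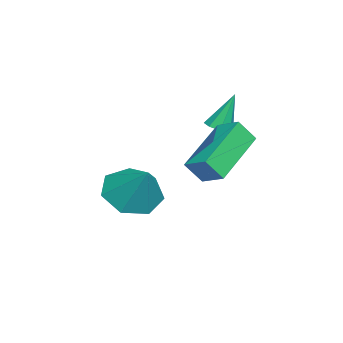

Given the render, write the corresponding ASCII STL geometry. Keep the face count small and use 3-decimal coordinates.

solid 
facet normal -0.457 -0.790 -0.408
outer loop
vertex 3.683 1.211 1.244
vertex 1.806 1.799 2.208
vertex 3.464 1.718 0.508
endloop
endfacet
facet normal 0.857 -0.269 -0.440
outer loop
vertex 3.894 2.461 0.892
vertex 3.683 1.211 1.244
vertex 3.464 1.718 0.508
endloop
endfacet
facet normal -0.457 -0.790 -0.408
outer loop
vertex 3.464 1.718 0.508
vertex 1.806 1.799 2.208
vertex 1.587 2.306 1.472
endloop
endfacet
facet normal -0.238 0.551 -0.800
outer loop
vertex 1.587 2.306 1.472
vertex 3.894 2.461 0.892
vertex 3.464 1.718 0.508
endloop
endfacet
facet normal 0.238 -0.551 0.800
outer loop
vertex 3.683 1.211 1.244
vertex 2.236 2.542 2.592
vertex 1.806 1.799 2.208
endloop
endfacet
facet normal 0.857 -0.269 -0.440
outer loop
vertex 4.113 1.954 1.628
vertex 3.683 1.211 1.244
vertex 3.894 2.461 0.892
endloop
endfacet
facet normal 0.238 -0.551 0.800
outer loop
vertex 4.113 1.954 1.628
vertex 2.236 2.542 2.592
vertex 3.683 1.211 1.244
endloop
endfacet
facet normal -0.857 0.269 0.440
outer loop
vertex 1.806 1.799 2.208
vertex 2.236 2.542 2.592
vertex 1.587 2.306 1.472
endloop
endfacet
facet normal -0.238 0.551 -0.800
outer loop
vertex 2.017 3.049 1.856
vertex 3.894 2.461 0.892
vertex 1.587 2.306 1.472
endloop
endfacet
facet normal -0.857 0.269 0.440
outer loop
vertex 1.587 2.306 1.472
vertex 2.236 2.542 2.592
vertex 2.017 3.049 1.856
endloop
endfacet
facet normal 0.457 0.790 0.408
outer loop
vertex 2.017 3.049 1.856
vertex 4.113 1.954 1.628
vertex 3.894 2.461 0.892
endloop
endfacet
facet normal 0.457 0.790 0.408
outer loop
vertex 2.236 2.542 2.592
vertex 4.113 1.954 1.628
vertex 2.017 3.049 1.856
endloop
endfacet
facet normal 0.170 -0.321 -0.932
outer loop
vertex -0.001 1.482 1.252
vertex -0.474 1.322 1.221
vertex -0.238 1.751 1.116
endloop
endfacet
facet normal 0.682 0.703 0.202
outer loop
vertex -0.001 1.482 1.252
vertex -0.238 1.751 1.116
vertex -0.726 1.798 2.599
endloop
endfacet
facet normal 0.169 -0.321 -0.932
outer loop
vertex -0.238 1.751 1.116
vertex -0.474 1.322 1.221
vertex -0.613 1.768 1.042
endloop
endfacet
facet normal 0.048 0.999 -0.016
outer loop
vertex -0.238 1.751 1.116
vertex -0.613 1.768 1.042
vertex -0.726 1.798 2.599
endloop
endfacet
facet normal 0.171 -0.321 -0.932
outer loop
vertex -0.613 1.768 1.042
vertex -0.474 1.322 1.221
vertex -0.906 1.525 1.072
endloop
endfacet
facet normal -0.641 0.765 -0.061
outer loop
vertex -0.613 1.768 1.042
vertex -0.906 1.525 1.072
vertex -0.726 1.798 2.599
endloop
endfacet
facet normal 0.171 -0.320 -0.932
outer loop
vertex -0.906 1.525 1.072
vertex -0.474 1.322 1.221
vertex -0.946 1.163 1.189
endloop
endfacet
facet normal -0.986 0.139 0.091
outer loop
vertex -0.906 1.525 1.072
vertex -0.946 1.163 1.189
vertex -0.726 1.798 2.599
endloop
endfacet
facet normal 0.171 -0.321 -0.932
outer loop
vertex -0.946 1.163 1.189
vertex -0.474 1.322 1.221
vertex -0.71 0.894 1.325
endloop
endfacet
facet normal -0.785 -0.510 0.352
outer loop
vertex -0.946 1.163 1.189
vertex -0.71 0.894 1.325
vertex -0.726 1.798 2.599
endloop
endfacet
facet normal 0.172 -0.321 -0.931
outer loop
vertex -0.71 0.894 1.325
vertex -0.474 1.322 1.221
vertex -0.335 0.877 1.4
endloop
endfacet
facet normal -0.151 -0.807 0.571
outer loop
vertex -0.71 0.894 1.325
vertex -0.335 0.877 1.4
vertex -0.726 1.798 2.599
endloop
endfacet
facet normal 0.171 -0.321 -0.931
outer loop
vertex -0.335 0.877 1.4
vertex -0.474 1.322 1.221
vertex -0.041 1.12 1.37
endloop
endfacet
facet normal 0.538 -0.575 0.617
outer loop
vertex -0.335 0.877 1.4
vertex -0.041 1.12 1.37
vertex -0.726 1.798 2.599
endloop
endfacet
facet normal 0.170 -0.322 -0.931
outer loop
vertex -0.041 1.12 1.37
vertex -0.474 1.322 1.221
vertex -0.001 1.482 1.252
endloop
endfacet
facet normal 0.884 0.053 0.464
outer loop
vertex -0.041 1.12 1.37
vertex -0.001 1.482 1.252
vertex -0.726 1.798 2.599
endloop
endfacet
facet normal -0.482 -0.444 -0.755
outer loop
vertex 1.081 -0.569 -2.217
vertex 0.601 -1.247 -1.512
vertex 0.255 -0.275 -1.863
endloop
endfacet
facet normal 0.301 0.950 -0.087
outer loop
vertex 1.081 -0.569 -2.217
vertex 0.255 -0.275 -1.863
vertex 1.419 -0.493 -0.228
endloop
endfacet
facet normal -0.481 -0.444 -0.756
outer loop
vertex 0.255 -0.275 -1.863
vertex 0.601 -1.247 -1.512
vertex -0.311 -0.714 -1.245
endloop
endfacet
facet normal -0.314 0.886 0.342
outer loop
vertex 0.255 -0.275 -1.863
vertex -0.311 -0.714 -1.245
vertex 1.419 -0.493 -0.228
endloop
endfacet
facet normal -0.481 -0.444 -0.756
outer loop
vertex -0.311 -0.714 -1.245
vertex 0.601 -1.247 -1.512
vertex -0.19 -1.554 -0.828
endloop
endfacet
facet normal -0.510 0.322 0.797
outer loop
vertex -0.311 -0.714 -1.245
vertex -0.19 -1.554 -0.828
vertex 1.419 -0.493 -0.228
endloop
endfacet
facet normal -0.482 -0.443 -0.756
outer loop
vertex -0.19 -1.554 -0.828
vertex 0.601 -1.247 -1.512
vertex 0.526 -2.164 -0.927
endloop
endfacet
facet normal -0.141 -0.317 0.938
outer loop
vertex -0.19 -1.554 -0.828
vertex 0.526 -2.164 -0.927
vertex 1.419 -0.493 -0.228
endloop
endfacet
facet normal -0.481 -0.443 -0.756
outer loop
vertex 0.526 -2.164 -0.927
vertex 0.601 -1.247 -1.512
vertex 1.299 -2.083 -1.466
endloop
endfacet
facet normal 0.516 -0.550 0.657
outer loop
vertex 0.526 -2.164 -0.927
vertex 1.299 -2.083 -1.466
vertex 1.419 -0.493 -0.228
endloop
endfacet
facet normal -0.482 -0.444 -0.755
outer loop
vertex 1.299 -2.083 -1.466
vertex 0.601 -1.247 -1.512
vertex 1.546 -1.373 -2.041
endloop
endfacet
facet normal 0.965 -0.202 0.166
outer loop
vertex 1.299 -2.083 -1.466
vertex 1.546 -1.373 -2.041
vertex 1.419 -0.493 -0.228
endloop
endfacet
facet normal -0.482 -0.444 -0.755
outer loop
vertex 1.546 -1.373 -2.041
vertex 0.601 -1.247 -1.512
vertex 1.081 -0.569 -2.217
endloop
endfacet
facet normal 0.869 0.466 -0.165
outer loop
vertex 1.546 -1.373 -2.041
vertex 1.081 -0.569 -2.217
vertex 1.419 -0.493 -0.228
endloop
endfacet

endsolid


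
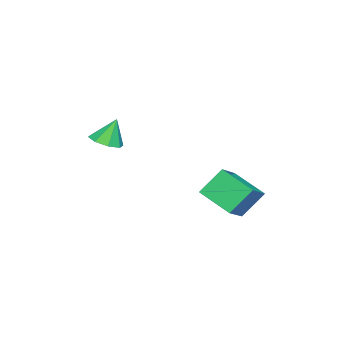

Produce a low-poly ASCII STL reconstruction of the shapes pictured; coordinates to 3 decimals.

solid 
facet normal -0.451 0.481 0.752
outer loop
vertex -2.847 3.053 -0.148
vertex -1.205 3.009 0.866
vertex -2.268 4.938 -1.005
endloop
endfacet
facet normal -0.851 0.023 -0.525
outer loop
vertex -1.415 4.031 -2.426
vertex -2.847 3.053 -0.148
vertex -2.268 4.938 -1.005
endloop
endfacet
facet normal -0.452 0.480 0.752
outer loop
vertex -2.268 4.938 -1.005
vertex -1.205 3.009 0.866
vertex -0.627 4.895 0.009
endloop
endfacet
facet normal 0.269 0.877 -0.398
outer loop
vertex -0.627 4.895 0.009
vertex -1.415 4.031 -2.426
vertex -2.268 4.938 -1.005
endloop
endfacet
facet normal -0.269 -0.877 0.398
outer loop
vertex -2.847 3.053 -0.148
vertex -0.352 2.102 -0.555
vertex -1.205 3.009 0.866
endloop
endfacet
facet normal -0.851 0.022 -0.525
outer loop
vertex -1.993 2.145 -1.569
vertex -2.847 3.053 -0.148
vertex -1.415 4.031 -2.426
endloop
endfacet
facet normal -0.269 -0.877 0.398
outer loop
vertex -1.993 2.145 -1.569
vertex -0.352 2.102 -0.555
vertex -2.847 3.053 -0.148
endloop
endfacet
facet normal 0.851 -0.022 0.525
outer loop
vertex -1.205 3.009 0.866
vertex -0.352 2.102 -0.555
vertex -0.627 4.895 0.009
endloop
endfacet
facet normal 0.269 0.877 -0.398
outer loop
vertex 0.227 3.987 -1.412
vertex -1.415 4.031 -2.426
vertex -0.627 4.895 0.009
endloop
endfacet
facet normal 0.851 -0.022 0.525
outer loop
vertex -0.627 4.895 0.009
vertex -0.352 2.102 -0.555
vertex 0.227 3.987 -1.412
endloop
endfacet
facet normal 0.452 -0.480 -0.752
outer loop
vertex 0.227 3.987 -1.412
vertex -1.993 2.145 -1.569
vertex -1.415 4.031 -2.426
endloop
endfacet
facet normal 0.452 -0.481 -0.752
outer loop
vertex -0.352 2.102 -0.555
vertex -1.993 2.145 -1.569
vertex 0.227 3.987 -1.412
endloop
endfacet
facet normal 0.260 -0.282 -0.924
outer loop
vertex 1.283 -2.168 2.635
vertex 0.476 -2.684 2.566
vertex 0.723 -1.78 2.359
endloop
endfacet
facet normal 0.392 0.837 0.382
outer loop
vertex 1.283 -2.168 2.635
vertex 0.723 -1.78 2.359
vertex 0.064 -2.236 4.034
endloop
endfacet
facet normal 0.260 -0.282 -0.923
outer loop
vertex 0.723 -1.78 2.359
vertex 0.476 -2.684 2.566
vertex 0.019 -1.921 2.204
endloop
endfacet
facet normal -0.229 0.958 0.171
outer loop
vertex 0.723 -1.78 2.359
vertex 0.019 -1.921 2.204
vertex 0.064 -2.236 4.034
endloop
endfacet
facet normal 0.260 -0.282 -0.923
outer loop
vertex 0.019 -1.921 2.204
vertex 0.476 -2.684 2.566
vertex -0.417 -2.51 2.261
endloop
endfacet
facet normal -0.792 0.598 0.122
outer loop
vertex 0.019 -1.921 2.204
vertex -0.417 -2.51 2.261
vertex 0.064 -2.236 4.034
endloop
endfacet
facet normal 0.260 -0.283 -0.923
outer loop
vertex -0.417 -2.51 2.261
vertex 0.476 -2.684 2.566
vertex -0.33 -3.2 2.497
endloop
endfacet
facet normal -0.963 -0.030 0.266
outer loop
vertex -0.417 -2.51 2.261
vertex -0.33 -3.2 2.497
vertex 0.064 -2.236 4.034
endloop
endfacet
facet normal 0.259 -0.281 -0.924
outer loop
vertex -0.33 -3.2 2.497
vertex 0.476 -2.684 2.566
vertex 0.229 -3.589 2.772
endloop
endfacet
facet normal -0.645 -0.562 0.518
outer loop
vertex -0.33 -3.2 2.497
vertex 0.229 -3.589 2.772
vertex 0.064 -2.236 4.034
endloop
endfacet
facet normal 0.260 -0.281 -0.924
outer loop
vertex 0.229 -3.589 2.772
vertex 0.476 -2.684 2.566
vertex 0.933 -3.447 2.927
endloop
endfacet
facet normal -0.023 -0.683 0.730
outer loop
vertex 0.229 -3.589 2.772
vertex 0.933 -3.447 2.927
vertex 0.064 -2.236 4.034
endloop
endfacet
facet normal 0.259 -0.282 -0.924
outer loop
vertex 0.933 -3.447 2.927
vertex 0.476 -2.684 2.566
vertex 1.37 -2.859 2.87
endloop
endfacet
facet normal 0.538 -0.325 0.778
outer loop
vertex 0.933 -3.447 2.927
vertex 1.37 -2.859 2.87
vertex 0.064 -2.236 4.034
endloop
endfacet
facet normal 0.259 -0.282 -0.924
outer loop
vertex 1.37 -2.859 2.87
vertex 0.476 -2.684 2.566
vertex 1.283 -2.168 2.635
endloop
endfacet
facet normal 0.711 0.305 0.634
outer loop
vertex 1.37 -2.859 2.87
vertex 1.283 -2.168 2.635
vertex 0.064 -2.236 4.034
endloop
endfacet

endsolid


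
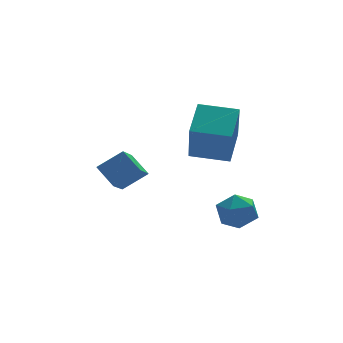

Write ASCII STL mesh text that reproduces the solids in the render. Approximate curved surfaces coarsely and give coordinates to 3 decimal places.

solid 
facet normal -0.871 0.482 0.099
outer loop
vertex 0.828 -0.581 1.269
vertex 1.684 0.797 2.094
vertex 1.144 0.39 -0.68
endloop
endfacet
facet normal -0.470 -0.757 -0.453
outer loop
vertex 2.676 -0.457 -0.854
vertex 0.828 -0.581 1.269
vertex 1.144 0.39 -0.68
endloop
endfacet
facet normal -0.871 0.481 0.099
outer loop
vertex 1.144 0.39 -0.68
vertex 1.684 0.797 2.094
vertex 1.999 1.768 0.145
endloop
endfacet
facet normal 0.143 0.441 -0.886
outer loop
vertex 1.999 1.768 0.145
vertex 2.676 -0.457 -0.854
vertex 1.144 0.39 -0.68
endloop
endfacet
facet normal -0.143 -0.441 0.886
outer loop
vertex 0.828 -0.581 1.269
vertex 3.216 -0.05 1.92
vertex 1.684 0.797 2.094
endloop
endfacet
facet normal -0.470 -0.757 -0.453
outer loop
vertex 2.361 -1.428 1.095
vertex 0.828 -0.581 1.269
vertex 2.676 -0.457 -0.854
endloop
endfacet
facet normal -0.143 -0.441 0.886
outer loop
vertex 2.361 -1.428 1.095
vertex 3.216 -0.05 1.92
vertex 0.828 -0.581 1.269
endloop
endfacet
facet normal 0.470 0.757 0.453
outer loop
vertex 1.684 0.797 2.094
vertex 3.216 -0.05 1.92
vertex 1.999 1.768 0.145
endloop
endfacet
facet normal 0.143 0.441 -0.886
outer loop
vertex 3.532 0.921 -0.029
vertex 2.676 -0.457 -0.854
vertex 1.999 1.768 0.145
endloop
endfacet
facet normal 0.470 0.757 0.453
outer loop
vertex 1.999 1.768 0.145
vertex 3.216 -0.05 1.92
vertex 3.532 0.921 -0.029
endloop
endfacet
facet normal 0.871 -0.482 -0.099
outer loop
vertex 3.532 0.921 -0.029
vertex 2.361 -1.428 1.095
vertex 2.676 -0.457 -0.854
endloop
endfacet
facet normal 0.871 -0.481 -0.099
outer loop
vertex 3.216 -0.05 1.92
vertex 2.361 -1.428 1.095
vertex 3.532 0.921 -0.029
endloop
endfacet
facet normal -0.452 -0.703 0.549
outer loop
vertex -0.885 0.665 -1.324
vertex -1.342 1.556 -0.558
vertex -2.019 0.771 -2.122
endloop
endfacet
facet normal 0.362 -0.707 -0.608
outer loop
vertex -1.278 1.924 -3.022
vertex -0.885 0.665 -1.324
vertex -2.019 0.771 -2.122
endloop
endfacet
facet normal -0.452 -0.704 0.549
outer loop
vertex -2.019 0.771 -2.122
vertex -1.342 1.556 -0.558
vertex -2.475 1.661 -1.356
endloop
endfacet
facet normal -0.815 0.076 -0.574
outer loop
vertex -2.475 1.661 -1.356
vertex -1.278 1.924 -3.022
vertex -2.019 0.771 -2.122
endloop
endfacet
facet normal 0.815 -0.076 0.574
outer loop
vertex -0.885 0.665 -1.324
vertex -0.601 2.709 -1.458
vertex -1.342 1.556 -0.558
endloop
endfacet
facet normal 0.363 -0.707 -0.608
outer loop
vertex -0.145 1.819 -2.224
vertex -0.885 0.665 -1.324
vertex -1.278 1.924 -3.022
endloop
endfacet
facet normal 0.816 -0.076 0.574
outer loop
vertex -0.145 1.819 -2.224
vertex -0.601 2.709 -1.458
vertex -0.885 0.665 -1.324
endloop
endfacet
facet normal -0.362 0.707 0.607
outer loop
vertex -1.342 1.556 -0.558
vertex -0.601 2.709 -1.458
vertex -2.475 1.661 -1.356
endloop
endfacet
facet normal -0.815 0.075 -0.574
outer loop
vertex -1.735 2.815 -2.256
vertex -1.278 1.924 -3.022
vertex -2.475 1.661 -1.356
endloop
endfacet
facet normal -0.362 0.706 0.608
outer loop
vertex -2.475 1.661 -1.356
vertex -0.601 2.709 -1.458
vertex -1.735 2.815 -2.256
endloop
endfacet
facet normal 0.452 0.703 -0.549
outer loop
vertex -1.735 2.815 -2.256
vertex -0.145 1.819 -2.224
vertex -1.278 1.924 -3.022
endloop
endfacet
facet normal 0.452 0.704 -0.549
outer loop
vertex -0.601 2.709 -1.458
vertex -0.145 1.819 -2.224
vertex -1.735 2.815 -2.256
endloop
endfacet
facet normal -0.368 0.632 0.682
outer loop
vertex 3.078 0.567 -3.676
vertex 2.23 0.022 -3.628
vertex 3.002 -0.192 -3.014
endloop
endfacet
facet normal 0.345 0.597 0.724
outer loop
vertex 3.078 0.567 -3.676
vertex 3.002 -0.192 -3.014
vertex 3.858 -0.058 -3.532
endloop
endfacet
facet normal 0.613 0.785 0.090
outer loop
vertex 3.078 0.567 -3.676
vertex 3.858 -0.058 -3.532
vertex 3.615 0.239 -4.466
endloop
endfacet
facet normal 0.066 0.937 -0.344
outer loop
vertex 3.078 0.567 -3.676
vertex 3.615 0.239 -4.466
vertex 2.608 0.288 -4.525
endloop
endfacet
facet normal -0.540 0.842 0.022
outer loop
vertex 3.078 0.567 -3.676
vertex 2.608 0.288 -4.525
vertex 2.23 0.022 -3.628
endloop
endfacet
facet normal 0.525 -0.082 0.847
outer loop
vertex 3.858 -0.058 -3.532
vertex 3.002 -0.192 -3.014
vertex 3.492 -0.988 -3.395
endloop
endfacet
facet normal -0.627 -0.025 0.779
outer loop
vertex 3.002 -0.192 -3.014
vertex 2.23 0.022 -3.628
vertex 2.485 -0.939 -3.454
endloop
endfacet
facet normal -0.905 0.314 -0.288
outer loop
vertex 2.23 0.022 -3.628
vertex 2.608 0.288 -4.525
vertex 2.242 -0.642 -4.388
endloop
endfacet
facet normal 0.074 0.467 -0.881
outer loop
vertex 2.608 0.288 -4.525
vertex 3.615 0.239 -4.466
vertex 3.098 -0.508 -4.906
endloop
endfacet
facet normal 0.959 0.222 -0.179
outer loop
vertex 3.615 0.239 -4.466
vertex 3.858 -0.058 -3.532
vertex 3.87 -0.722 -4.292
endloop
endfacet
facet normal -0.066 -0.937 0.344
outer loop
vertex 3.022 -1.267 -4.244
vertex 3.492 -0.988 -3.395
vertex 2.485 -0.939 -3.454
endloop
endfacet
facet normal -0.613 -0.785 -0.090
outer loop
vertex 3.022 -1.267 -4.244
vertex 2.485 -0.939 -3.454
vertex 2.242 -0.642 -4.388
endloop
endfacet
facet normal -0.345 -0.597 -0.724
outer loop
vertex 3.022 -1.267 -4.244
vertex 2.242 -0.642 -4.388
vertex 3.098 -0.508 -4.906
endloop
endfacet
facet normal 0.368 -0.632 -0.682
outer loop
vertex 3.022 -1.267 -4.244
vertex 3.098 -0.508 -4.906
vertex 3.87 -0.722 -4.292
endloop
endfacet
facet normal 0.540 -0.842 -0.022
outer loop
vertex 3.022 -1.267 -4.244
vertex 3.87 -0.722 -4.292
vertex 3.492 -0.988 -3.395
endloop
endfacet
facet normal -0.074 -0.467 0.881
outer loop
vertex 2.485 -0.939 -3.454
vertex 3.492 -0.988 -3.395
vertex 3.002 -0.192 -3.014
endloop
endfacet
facet normal -0.959 -0.222 0.179
outer loop
vertex 2.242 -0.642 -4.388
vertex 2.485 -0.939 -3.454
vertex 2.23 0.022 -3.628
endloop
endfacet
facet normal -0.525 0.082 -0.847
outer loop
vertex 3.098 -0.508 -4.906
vertex 2.242 -0.642 -4.388
vertex 2.608 0.288 -4.525
endloop
endfacet
facet normal 0.627 0.025 -0.779
outer loop
vertex 3.87 -0.722 -4.292
vertex 3.098 -0.508 -4.906
vertex 3.615 0.239 -4.466
endloop
endfacet
facet normal 0.905 -0.314 0.288
outer loop
vertex 3.492 -0.988 -3.395
vertex 3.87 -0.722 -4.292
vertex 3.858 -0.058 -3.532
endloop
endfacet

endsolid
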